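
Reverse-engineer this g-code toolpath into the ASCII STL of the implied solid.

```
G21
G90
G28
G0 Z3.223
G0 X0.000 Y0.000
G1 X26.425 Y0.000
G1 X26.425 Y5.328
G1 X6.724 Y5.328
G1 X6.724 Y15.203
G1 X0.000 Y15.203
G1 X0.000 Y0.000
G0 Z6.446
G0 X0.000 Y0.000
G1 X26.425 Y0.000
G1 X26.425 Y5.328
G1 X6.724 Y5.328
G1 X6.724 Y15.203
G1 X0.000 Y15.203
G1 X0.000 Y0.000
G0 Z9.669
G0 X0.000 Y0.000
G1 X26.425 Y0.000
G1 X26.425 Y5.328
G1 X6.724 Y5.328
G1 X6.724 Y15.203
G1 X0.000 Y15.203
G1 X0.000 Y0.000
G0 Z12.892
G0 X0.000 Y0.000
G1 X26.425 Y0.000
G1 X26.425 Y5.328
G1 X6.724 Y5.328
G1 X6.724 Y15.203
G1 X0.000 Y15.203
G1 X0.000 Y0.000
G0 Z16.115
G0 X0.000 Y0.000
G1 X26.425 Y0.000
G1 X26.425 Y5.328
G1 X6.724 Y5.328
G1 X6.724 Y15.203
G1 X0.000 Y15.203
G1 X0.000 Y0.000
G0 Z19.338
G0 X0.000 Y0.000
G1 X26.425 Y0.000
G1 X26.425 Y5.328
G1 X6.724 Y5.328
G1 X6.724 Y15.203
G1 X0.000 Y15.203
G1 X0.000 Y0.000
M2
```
solid part
  facet normal 0.0000 0.0000 -1.0000
    outer loop
      vertex 26.425 5.328 0.000
      vertex 26.425 0.000 0.000
      vertex 0.000 0.000 0.000
    endloop
  endfacet
  facet normal 0.0000 0.0000 -1.0000
    outer loop
      vertex 6.724 5.328 0.000
      vertex 26.425 5.328 0.000
      vertex 0.000 0.000 0.000
    endloop
  endfacet
  facet normal 0.0000 0.0000 -1.0000
    outer loop
      vertex 6.724 15.203 0.000
      vertex 6.724 5.328 0.000
      vertex 0.000 0.000 0.000
    endloop
  endfacet
  facet normal 0.0000 0.0000 -1.0000
    outer loop
      vertex 0.000 15.203 0.000
      vertex 6.724 15.203 0.000
      vertex 0.000 0.000 0.000
    endloop
  endfacet
  facet normal 0.0000 0.0000 1.0000
    outer loop
      vertex 0.000 0.000 19.338
      vertex 26.425 0.000 19.338
      vertex 26.425 5.328 19.338
    endloop
  endfacet
  facet normal 0.0000 0.0000 1.0000
    outer loop
      vertex 0.000 0.000 19.338
      vertex 26.425 5.328 19.338
      vertex 6.724 5.328 19.338
    endloop
  endfacet
  facet normal 0.0000 0.0000 1.0000
    outer loop
      vertex 0.000 0.000 19.338
      vertex 6.724 5.328 19.338
      vertex 6.724 15.203 19.338
    endloop
  endfacet
  facet normal 0.0000 0.0000 1.0000
    outer loop
      vertex 0.000 0.000 19.338
      vertex 6.724 15.203 19.338
      vertex 0.000 15.203 19.338
    endloop
  endfacet
  facet normal 0.0000 -1.0000 0.0000
    outer loop
      vertex 0.000 0.000 0.000
      vertex 26.425 0.000 0.000
      vertex 26.425 0.000 19.338
    endloop
  endfacet
  facet normal 0.0000 -1.0000 0.0000
    outer loop
      vertex 0.000 0.000 0.000
      vertex 26.425 0.000 19.338
      vertex 0.000 0.000 19.338
    endloop
  endfacet
  facet normal 1.0000 0.0000 0.0000
    outer loop
      vertex 26.425 0.000 0.000
      vertex 26.425 5.328 0.000
      vertex 26.425 5.328 19.338
    endloop
  endfacet
  facet normal 1.0000 0.0000 0.0000
    outer loop
      vertex 26.425 0.000 0.000
      vertex 26.425 5.328 19.338
      vertex 26.425 0.000 19.338
    endloop
  endfacet
  facet normal 0.0000 1.0000 0.0000
    outer loop
      vertex 26.425 5.328 0.000
      vertex 6.724 5.328 0.000
      vertex 6.724 5.328 19.338
    endloop
  endfacet
  facet normal 0.0000 1.0000 0.0000
    outer loop
      vertex 26.425 5.328 0.000
      vertex 6.724 5.328 19.338
      vertex 26.425 5.328 19.338
    endloop
  endfacet
  facet normal 1.0000 0.0000 0.0000
    outer loop
      vertex 6.724 5.328 0.000
      vertex 6.724 15.203 0.000
      vertex 6.724 15.203 19.338
    endloop
  endfacet
  facet normal 1.0000 0.0000 0.0000
    outer loop
      vertex 6.724 5.328 0.000
      vertex 6.724 15.203 19.338
      vertex 6.724 5.328 19.338
    endloop
  endfacet
  facet normal 0.0000 1.0000 0.0000
    outer loop
      vertex 6.724 15.203 0.000
      vertex 0.000 15.203 0.000
      vertex 0.000 15.203 19.338
    endloop
  endfacet
  facet normal 0.0000 1.0000 0.0000
    outer loop
      vertex 6.724 15.203 0.000
      vertex 0.000 15.203 19.338
      vertex 6.724 15.203 19.338
    endloop
  endfacet
  facet normal -1.0000 0.0000 0.0000
    outer loop
      vertex 0.000 15.203 0.000
      vertex 0.000 0.000 0.000
      vertex 0.000 0.000 19.338
    endloop
  endfacet
  facet normal -1.0000 0.0000 0.0000
    outer loop
      vertex 0.000 15.203 0.000
      vertex 0.000 0.000 19.338
      vertex 0.000 15.203 19.338
    endloop
  endfacet
endsolid part

The G0 Z moves step by Δz≈3.223 mm. Every layer's G1 loop is the same polygon, so the solid is a straight extrusion of it from z=0 to z≈19.3. Closing with flat bottom and top caps and triangulating gives 20 facets — an L-shaped prism: outer 26.4 × 15.2 mm, arm thicknesses ≈ 5.33 mm (horizontal) and 6.72 mm (vertical), extruded 19.3 mm in z.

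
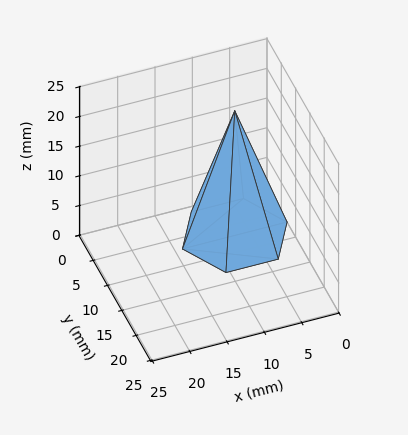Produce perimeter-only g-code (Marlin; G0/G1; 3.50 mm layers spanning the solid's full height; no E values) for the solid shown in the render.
Reading the render: the shape is a regular 6-sided pyramid, base circumscribed radius ≈ 7 mm, apex at z ≈ 21 mm (dimensions read to the nearest mm from the axis ticks). For the g-code, the solid's height is divided into equal slices at the stated Δz and each level perimeter traced with G1 moves after a G0 lift.

; perimeter-only toolpath
G21 ; units = mm
G90 ; absolute positioning
G28 ; home
; layer 1
G0 Z3.50
G0 X12.83 Y7.00
G1 X9.92 Y12.05
G1 X4.08 Y12.05
G1 X1.17 Y7.00
G1 X4.08 Y1.95
G1 X9.92 Y1.95
G1 X12.83 Y7.00
; layer 2
G0 Z7.00
G0 X11.67 Y7.00
G1 X9.33 Y11.04
G1 X4.67 Y11.04
G1 X2.33 Y7.00
G1 X4.67 Y2.96
G1 X9.33 Y2.96
G1 X11.67 Y7.00
; layer 3
G0 Z10.50
G0 X10.50 Y7.00
G1 X8.75 Y10.03
G1 X5.25 Y10.03
G1 X3.50 Y7.00
G1 X5.25 Y3.97
G1 X8.75 Y3.97
G1 X10.50 Y7.00
; layer 4
G0 Z14.00
G0 X9.33 Y7.00
G1 X8.17 Y9.02
G1 X5.83 Y9.02
G1 X4.67 Y7.00
G1 X5.83 Y4.98
G1 X8.17 Y4.98
G1 X9.33 Y7.00
; layer 5
G0 Z17.50
G0 X8.17 Y7.00
G1 X7.58 Y8.01
G1 X6.42 Y8.01
G1 X5.83 Y7.00
G1 X6.42 Y5.99
G1 X7.58 Y5.99
G1 X8.17 Y7.00
M2 ; end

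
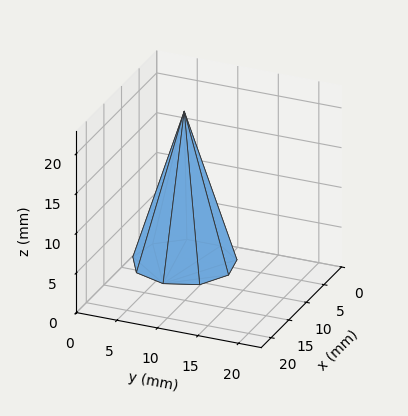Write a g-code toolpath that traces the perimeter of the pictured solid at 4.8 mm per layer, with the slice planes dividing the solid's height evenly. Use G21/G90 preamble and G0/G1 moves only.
Reading the render: the shape is a regular 9-sided pyramid, base circumscribed radius ≈ 6 mm, apex at z ≈ 19 mm (dimensions read to the nearest mm from the axis ticks). For the g-code, the solid's height is divided into equal slices at the stated Δz and each level perimeter traced with G1 moves after a G0 lift.

; perimeter-only toolpath
G21 ; units = mm
G90 ; absolute positioning
G28 ; home
; layer 1
G0 Z4.8
G0 X10.5 Y6.0
G1 X9.4 Y8.9
G1 X6.8 Y10.4
G1 X3.8 Y9.9
G1 X1.8 Y7.6
G1 X1.8 Y4.4
G1 X3.8 Y2.1
G1 X6.8 Y1.6
G1 X9.4 Y3.1
G1 X10.5 Y6.0
; layer 2
G0 Z9.5
G0 X9.0 Y6.0
G1 X8.3 Y8.0
G1 X6.5 Y8.9
G1 X4.5 Y8.6
G1 X3.2 Y7.0
G1 X3.2 Y5.0
G1 X4.5 Y3.4
G1 X6.5 Y3.0
G1 X8.3 Y4.0
G1 X9.0 Y6.0
; layer 3
G0 Z14.2
G0 X7.5 Y6.0
G1 X7.2 Y7.0
G1 X6.2 Y7.5
G1 X5.2 Y7.3
G1 X4.6 Y6.5
G1 X4.6 Y5.5
G1 X5.2 Y4.7
G1 X6.2 Y4.5
G1 X7.2 Y5.0
G1 X7.5 Y6.0
M2 ; end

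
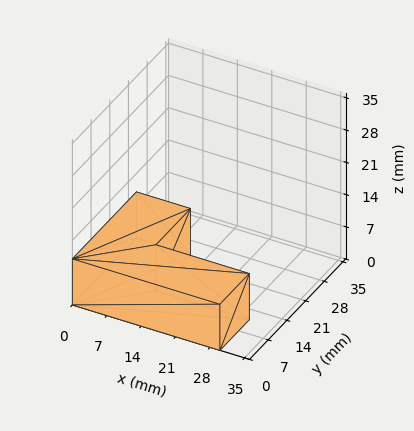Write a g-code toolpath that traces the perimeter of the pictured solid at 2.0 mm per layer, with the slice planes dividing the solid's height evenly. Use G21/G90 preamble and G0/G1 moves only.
Reading the render: the shape is an L-shaped prism: outer 30 × 24 mm, arm thicknesses ≈ 11 mm (horizontal) and 11 mm (vertical), extruded 10 mm in z (dimensions read to the nearest mm from the axis ticks). For the g-code, the solid's height is divided into equal slices at the stated Δz and each level perimeter traced with G1 moves after a G0 lift.

; perimeter-only toolpath
G21 ; units = mm
G90 ; absolute positioning
G28 ; home
; layer 1
G0 Z2.0
G0 X0.0 Y0.0
G1 X30.0 Y0.0
G1 X30.0 Y11.0
G1 X11.0 Y11.0
G1 X11.0 Y24.0
G1 X0.0 Y24.0
G1 X0.0 Y0.0
; layer 2
G0 Z4.0
G0 X0.0 Y0.0
G1 X30.0 Y0.0
G1 X30.0 Y11.0
G1 X11.0 Y11.0
G1 X11.0 Y24.0
G1 X0.0 Y24.0
G1 X0.0 Y0.0
; layer 3
G0 Z6.0
G0 X0.0 Y0.0
G1 X30.0 Y0.0
G1 X30.0 Y11.0
G1 X11.0 Y11.0
G1 X11.0 Y24.0
G1 X0.0 Y24.0
G1 X0.0 Y0.0
; layer 4
G0 Z8.0
G0 X0.0 Y0.0
G1 X30.0 Y0.0
G1 X30.0 Y11.0
G1 X11.0 Y11.0
G1 X11.0 Y24.0
G1 X0.0 Y24.0
G1 X0.0 Y0.0
; layer 5
G0 Z10.0
G0 X0.0 Y0.0
G1 X30.0 Y0.0
G1 X30.0 Y11.0
G1 X11.0 Y11.0
G1 X11.0 Y24.0
G1 X0.0 Y24.0
G1 X0.0 Y0.0
M2 ; end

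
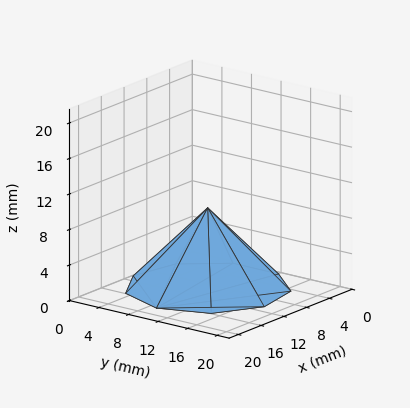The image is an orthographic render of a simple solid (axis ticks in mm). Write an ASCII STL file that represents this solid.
Reading the render: the shape is a regular 9-sided pyramid, base circumscribed radius ≈ 9 mm, apex at z ≈ 9 mm (dimensions read to the nearest mm from the axis ticks). For the STL, each face is triangulated and given an outward normal.

solid part
  facet normal 0.0000 0.0000 -1.0000
    outer loop
      vertex 10.563 17.863 0.000
      vertex 15.894 14.785 0.000
      vertex 18.000 9.000 0.000
    endloop
  endfacet
  facet normal 0.0000 0.0000 -1.0000
    outer loop
      vertex 4.500 16.794 0.000
      vertex 10.563 17.863 0.000
      vertex 18.000 9.000 0.000
    endloop
  endfacet
  facet normal 0.0000 0.0000 -1.0000
    outer loop
      vertex 0.543 12.078 0.000
      vertex 4.500 16.794 0.000
      vertex 18.000 9.000 0.000
    endloop
  endfacet
  facet normal 0.0000 0.0000 -1.0000
    outer loop
      vertex 0.543 5.922 0.000
      vertex 0.543 12.078 0.000
      vertex 18.000 9.000 0.000
    endloop
  endfacet
  facet normal 0.0000 0.0000 -1.0000
    outer loop
      vertex 4.500 1.206 0.000
      vertex 0.543 5.922 0.000
      vertex 18.000 9.000 0.000
    endloop
  endfacet
  facet normal 0.0000 0.0000 -1.0000
    outer loop
      vertex 10.563 0.137 0.000
      vertex 4.500 1.206 0.000
      vertex 18.000 9.000 0.000
    endloop
  endfacet
  facet normal 0.0000 0.0000 -1.0000
    outer loop
      vertex 15.894 3.215 0.000
      vertex 10.563 0.137 0.000
      vertex 18.000 9.000 0.000
    endloop
  endfacet
  facet normal 0.6848 0.2493 0.6848
    outer loop
      vertex 18.000 9.000 0.000
      vertex 15.894 14.785 0.000
      vertex 9.000 9.000 9.000
    endloop
  endfacet
  facet normal 0.3644 0.6311 0.6848
    outer loop
      vertex 15.894 14.785 0.000
      vertex 10.563 17.863 0.000
      vertex 9.000 9.000 9.000
    endloop
  endfacet
  facet normal -0.1265 0.7177 0.6848
    outer loop
      vertex 10.563 17.863 0.000
      vertex 4.500 16.794 0.000
      vertex 9.000 9.000 9.000
    endloop
  endfacet
  facet normal -0.5583 0.4684 0.6848
    outer loop
      vertex 4.500 16.794 0.000
      vertex 0.543 12.078 0.000
      vertex 9.000 9.000 9.000
    endloop
  endfacet
  facet normal -0.7287 0.0000 0.6848
    outer loop
      vertex 0.543 12.078 0.000
      vertex 0.543 5.922 0.000
      vertex 9.000 9.000 9.000
    endloop
  endfacet
  facet normal -0.5583 -0.4684 0.6848
    outer loop
      vertex 0.543 5.922 0.000
      vertex 4.500 1.206 0.000
      vertex 9.000 9.000 9.000
    endloop
  endfacet
  facet normal -0.1265 -0.7177 0.6848
    outer loop
      vertex 4.500 1.206 0.000
      vertex 10.563 0.137 0.000
      vertex 9.000 9.000 9.000
    endloop
  endfacet
  facet normal 0.3644 -0.6311 0.6848
    outer loop
      vertex 10.563 0.137 0.000
      vertex 15.894 3.215 0.000
      vertex 9.000 9.000 9.000
    endloop
  endfacet
  facet normal 0.6848 -0.2493 0.6848
    outer loop
      vertex 15.894 3.215 0.000
      vertex 18.000 9.000 0.000
      vertex 9.000 9.000 9.000
    endloop
  endfacet
endsolid part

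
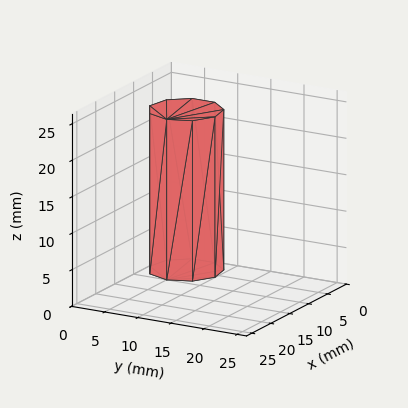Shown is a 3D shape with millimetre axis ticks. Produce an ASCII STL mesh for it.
Reading the render: the shape is a regular 9-sided prism (a cylinder approximated with 9 flat sides), circumscribed radius ≈ 5 mm, height ≈ 22 mm (dimensions read to the nearest mm from the axis ticks). For the STL, each face is triangulated and given an outward normal.

solid part
  facet normal 0.0000 0.0000 -1.0000
    outer loop
      vertex 5.868 9.924 0.000
      vertex 8.830 8.214 0.000
      vertex 10.000 5.000 0.000
    endloop
  endfacet
  facet normal 0.0000 0.0000 -1.0000
    outer loop
      vertex 2.500 9.330 0.000
      vertex 5.868 9.924 0.000
      vertex 10.000 5.000 0.000
    endloop
  endfacet
  facet normal 0.0000 0.0000 -1.0000
    outer loop
      vertex 0.302 6.710 0.000
      vertex 2.500 9.330 0.000
      vertex 10.000 5.000 0.000
    endloop
  endfacet
  facet normal 0.0000 0.0000 -1.0000
    outer loop
      vertex 0.302 3.290 0.000
      vertex 0.302 6.710 0.000
      vertex 10.000 5.000 0.000
    endloop
  endfacet
  facet normal 0.0000 0.0000 -1.0000
    outer loop
      vertex 2.500 0.670 0.000
      vertex 0.302 3.290 0.000
      vertex 10.000 5.000 0.000
    endloop
  endfacet
  facet normal 0.0000 0.0000 -1.0000
    outer loop
      vertex 5.868 0.076 0.000
      vertex 2.500 0.670 0.000
      vertex 10.000 5.000 0.000
    endloop
  endfacet
  facet normal 0.0000 0.0000 -1.0000
    outer loop
      vertex 8.830 1.786 0.000
      vertex 5.868 0.076 0.000
      vertex 10.000 5.000 0.000
    endloop
  endfacet
  facet normal 0.0000 0.0000 1.0000
    outer loop
      vertex 10.000 5.000 22.000
      vertex 8.830 8.214 22.000
      vertex 5.868 9.924 22.000
    endloop
  endfacet
  facet normal 0.0000 0.0000 1.0000
    outer loop
      vertex 10.000 5.000 22.000
      vertex 5.868 9.924 22.000
      vertex 2.500 9.330 22.000
    endloop
  endfacet
  facet normal 0.0000 0.0000 1.0000
    outer loop
      vertex 10.000 5.000 22.000
      vertex 2.500 9.330 22.000
      vertex 0.302 6.710 22.000
    endloop
  endfacet
  facet normal 0.0000 0.0000 1.0000
    outer loop
      vertex 10.000 5.000 22.000
      vertex 0.302 6.710 22.000
      vertex 0.302 3.290 22.000
    endloop
  endfacet
  facet normal 0.0000 0.0000 1.0000
    outer loop
      vertex 10.000 5.000 22.000
      vertex 0.302 3.290 22.000
      vertex 2.500 0.670 22.000
    endloop
  endfacet
  facet normal 0.0000 0.0000 1.0000
    outer loop
      vertex 10.000 5.000 22.000
      vertex 2.500 0.670 22.000
      vertex 5.868 0.076 22.000
    endloop
  endfacet
  facet normal 0.0000 0.0000 1.0000
    outer loop
      vertex 10.000 5.000 22.000
      vertex 5.868 0.076 22.000
      vertex 8.830 1.786 22.000
    endloop
  endfacet
  facet normal 0.9397 0.3421 0.0000
    outer loop
      vertex 10.000 5.000 0.000
      vertex 8.830 8.214 0.000
      vertex 8.830 8.214 22.000
    endloop
  endfacet
  facet normal 0.9397 0.3421 0.0000
    outer loop
      vertex 10.000 5.000 0.000
      vertex 8.830 8.214 22.000
      vertex 10.000 5.000 22.000
    endloop
  endfacet
  facet normal 0.5000 0.8660 0.0000
    outer loop
      vertex 8.830 8.214 0.000
      vertex 5.868 9.924 0.000
      vertex 5.868 9.924 22.000
    endloop
  endfacet
  facet normal 0.5000 0.8660 0.0000
    outer loop
      vertex 8.830 8.214 0.000
      vertex 5.868 9.924 22.000
      vertex 8.830 8.214 22.000
    endloop
  endfacet
  facet normal -0.1737 0.9848 0.0000
    outer loop
      vertex 5.868 9.924 0.000
      vertex 2.500 9.330 0.000
      vertex 2.500 9.330 22.000
    endloop
  endfacet
  facet normal -0.1737 0.9848 0.0000
    outer loop
      vertex 5.868 9.924 0.000
      vertex 2.500 9.330 22.000
      vertex 5.868 9.924 22.000
    endloop
  endfacet
  facet normal -0.7661 0.6427 0.0000
    outer loop
      vertex 2.500 9.330 0.000
      vertex 0.302 6.710 0.000
      vertex 0.302 6.710 22.000
    endloop
  endfacet
  facet normal -0.7661 0.6427 0.0000
    outer loop
      vertex 2.500 9.330 0.000
      vertex 0.302 6.710 22.000
      vertex 2.500 9.330 22.000
    endloop
  endfacet
  facet normal -1.0000 0.0000 0.0000
    outer loop
      vertex 0.302 6.710 0.000
      vertex 0.302 3.290 0.000
      vertex 0.302 3.290 22.000
    endloop
  endfacet
  facet normal -1.0000 0.0000 0.0000
    outer loop
      vertex 0.302 6.710 0.000
      vertex 0.302 3.290 22.000
      vertex 0.302 6.710 22.000
    endloop
  endfacet
  facet normal -0.7661 -0.6427 0.0000
    outer loop
      vertex 0.302 3.290 0.000
      vertex 2.500 0.670 0.000
      vertex 2.500 0.670 22.000
    endloop
  endfacet
  facet normal -0.7661 -0.6427 0.0000
    outer loop
      vertex 0.302 3.290 0.000
      vertex 2.500 0.670 22.000
      vertex 0.302 3.290 22.000
    endloop
  endfacet
  facet normal -0.1737 -0.9848 0.0000
    outer loop
      vertex 2.500 0.670 0.000
      vertex 5.868 0.076 0.000
      vertex 5.868 0.076 22.000
    endloop
  endfacet
  facet normal -0.1737 -0.9848 0.0000
    outer loop
      vertex 2.500 0.670 0.000
      vertex 5.868 0.076 22.000
      vertex 2.500 0.670 22.000
    endloop
  endfacet
  facet normal 0.5000 -0.8660 0.0000
    outer loop
      vertex 5.868 0.076 0.000
      vertex 8.830 1.786 0.000
      vertex 8.830 1.786 22.000
    endloop
  endfacet
  facet normal 0.5000 -0.8660 0.0000
    outer loop
      vertex 5.868 0.076 0.000
      vertex 8.830 1.786 22.000
      vertex 5.868 0.076 22.000
    endloop
  endfacet
  facet normal 0.9397 -0.3421 0.0000
    outer loop
      vertex 8.830 1.786 0.000
      vertex 10.000 5.000 0.000
      vertex 10.000 5.000 22.000
    endloop
  endfacet
  facet normal 0.9397 -0.3421 0.0000
    outer loop
      vertex 8.830 1.786 0.000
      vertex 10.000 5.000 22.000
      vertex 8.830 1.786 22.000
    endloop
  endfacet
endsolid part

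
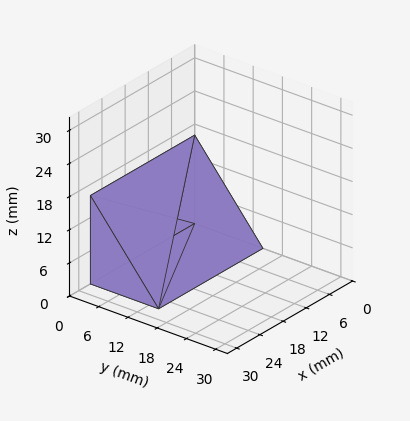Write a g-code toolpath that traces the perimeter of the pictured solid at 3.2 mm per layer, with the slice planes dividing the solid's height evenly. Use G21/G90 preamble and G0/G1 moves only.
Reading the render: the shape is a wedge (ramp): 27 × 14 mm base, rising to 16 mm along the y=0 edge and sloping linearly to z=0 at y=14 (dimensions read to the nearest mm from the axis ticks). For the g-code, the solid's height is divided into equal slices at the stated Δz and each level perimeter traced with G1 moves after a G0 lift.

; perimeter-only toolpath
G21 ; units = mm
G90 ; absolute positioning
G28 ; home
; layer 1
G0 Z3.2
G0 X0.0 Y0.0
G1 X27.0 Y0.0
G1 X27.0 Y11.2
G1 X0.0 Y11.2
G1 X0.0 Y0.0
; layer 2
G0 Z6.4
G0 X0.0 Y0.0
G1 X27.0 Y0.0
G1 X27.0 Y8.4
G1 X0.0 Y8.4
G1 X0.0 Y0.0
; layer 3
G0 Z9.6
G0 X0.0 Y0.0
G1 X27.0 Y0.0
G1 X27.0 Y5.6
G1 X0.0 Y5.6
G1 X0.0 Y0.0
; layer 4
G0 Z12.8
G0 X0.0 Y0.0
G1 X27.0 Y0.0
G1 X27.0 Y2.8
G1 X0.0 Y2.8
G1 X0.0 Y0.0
M2 ; end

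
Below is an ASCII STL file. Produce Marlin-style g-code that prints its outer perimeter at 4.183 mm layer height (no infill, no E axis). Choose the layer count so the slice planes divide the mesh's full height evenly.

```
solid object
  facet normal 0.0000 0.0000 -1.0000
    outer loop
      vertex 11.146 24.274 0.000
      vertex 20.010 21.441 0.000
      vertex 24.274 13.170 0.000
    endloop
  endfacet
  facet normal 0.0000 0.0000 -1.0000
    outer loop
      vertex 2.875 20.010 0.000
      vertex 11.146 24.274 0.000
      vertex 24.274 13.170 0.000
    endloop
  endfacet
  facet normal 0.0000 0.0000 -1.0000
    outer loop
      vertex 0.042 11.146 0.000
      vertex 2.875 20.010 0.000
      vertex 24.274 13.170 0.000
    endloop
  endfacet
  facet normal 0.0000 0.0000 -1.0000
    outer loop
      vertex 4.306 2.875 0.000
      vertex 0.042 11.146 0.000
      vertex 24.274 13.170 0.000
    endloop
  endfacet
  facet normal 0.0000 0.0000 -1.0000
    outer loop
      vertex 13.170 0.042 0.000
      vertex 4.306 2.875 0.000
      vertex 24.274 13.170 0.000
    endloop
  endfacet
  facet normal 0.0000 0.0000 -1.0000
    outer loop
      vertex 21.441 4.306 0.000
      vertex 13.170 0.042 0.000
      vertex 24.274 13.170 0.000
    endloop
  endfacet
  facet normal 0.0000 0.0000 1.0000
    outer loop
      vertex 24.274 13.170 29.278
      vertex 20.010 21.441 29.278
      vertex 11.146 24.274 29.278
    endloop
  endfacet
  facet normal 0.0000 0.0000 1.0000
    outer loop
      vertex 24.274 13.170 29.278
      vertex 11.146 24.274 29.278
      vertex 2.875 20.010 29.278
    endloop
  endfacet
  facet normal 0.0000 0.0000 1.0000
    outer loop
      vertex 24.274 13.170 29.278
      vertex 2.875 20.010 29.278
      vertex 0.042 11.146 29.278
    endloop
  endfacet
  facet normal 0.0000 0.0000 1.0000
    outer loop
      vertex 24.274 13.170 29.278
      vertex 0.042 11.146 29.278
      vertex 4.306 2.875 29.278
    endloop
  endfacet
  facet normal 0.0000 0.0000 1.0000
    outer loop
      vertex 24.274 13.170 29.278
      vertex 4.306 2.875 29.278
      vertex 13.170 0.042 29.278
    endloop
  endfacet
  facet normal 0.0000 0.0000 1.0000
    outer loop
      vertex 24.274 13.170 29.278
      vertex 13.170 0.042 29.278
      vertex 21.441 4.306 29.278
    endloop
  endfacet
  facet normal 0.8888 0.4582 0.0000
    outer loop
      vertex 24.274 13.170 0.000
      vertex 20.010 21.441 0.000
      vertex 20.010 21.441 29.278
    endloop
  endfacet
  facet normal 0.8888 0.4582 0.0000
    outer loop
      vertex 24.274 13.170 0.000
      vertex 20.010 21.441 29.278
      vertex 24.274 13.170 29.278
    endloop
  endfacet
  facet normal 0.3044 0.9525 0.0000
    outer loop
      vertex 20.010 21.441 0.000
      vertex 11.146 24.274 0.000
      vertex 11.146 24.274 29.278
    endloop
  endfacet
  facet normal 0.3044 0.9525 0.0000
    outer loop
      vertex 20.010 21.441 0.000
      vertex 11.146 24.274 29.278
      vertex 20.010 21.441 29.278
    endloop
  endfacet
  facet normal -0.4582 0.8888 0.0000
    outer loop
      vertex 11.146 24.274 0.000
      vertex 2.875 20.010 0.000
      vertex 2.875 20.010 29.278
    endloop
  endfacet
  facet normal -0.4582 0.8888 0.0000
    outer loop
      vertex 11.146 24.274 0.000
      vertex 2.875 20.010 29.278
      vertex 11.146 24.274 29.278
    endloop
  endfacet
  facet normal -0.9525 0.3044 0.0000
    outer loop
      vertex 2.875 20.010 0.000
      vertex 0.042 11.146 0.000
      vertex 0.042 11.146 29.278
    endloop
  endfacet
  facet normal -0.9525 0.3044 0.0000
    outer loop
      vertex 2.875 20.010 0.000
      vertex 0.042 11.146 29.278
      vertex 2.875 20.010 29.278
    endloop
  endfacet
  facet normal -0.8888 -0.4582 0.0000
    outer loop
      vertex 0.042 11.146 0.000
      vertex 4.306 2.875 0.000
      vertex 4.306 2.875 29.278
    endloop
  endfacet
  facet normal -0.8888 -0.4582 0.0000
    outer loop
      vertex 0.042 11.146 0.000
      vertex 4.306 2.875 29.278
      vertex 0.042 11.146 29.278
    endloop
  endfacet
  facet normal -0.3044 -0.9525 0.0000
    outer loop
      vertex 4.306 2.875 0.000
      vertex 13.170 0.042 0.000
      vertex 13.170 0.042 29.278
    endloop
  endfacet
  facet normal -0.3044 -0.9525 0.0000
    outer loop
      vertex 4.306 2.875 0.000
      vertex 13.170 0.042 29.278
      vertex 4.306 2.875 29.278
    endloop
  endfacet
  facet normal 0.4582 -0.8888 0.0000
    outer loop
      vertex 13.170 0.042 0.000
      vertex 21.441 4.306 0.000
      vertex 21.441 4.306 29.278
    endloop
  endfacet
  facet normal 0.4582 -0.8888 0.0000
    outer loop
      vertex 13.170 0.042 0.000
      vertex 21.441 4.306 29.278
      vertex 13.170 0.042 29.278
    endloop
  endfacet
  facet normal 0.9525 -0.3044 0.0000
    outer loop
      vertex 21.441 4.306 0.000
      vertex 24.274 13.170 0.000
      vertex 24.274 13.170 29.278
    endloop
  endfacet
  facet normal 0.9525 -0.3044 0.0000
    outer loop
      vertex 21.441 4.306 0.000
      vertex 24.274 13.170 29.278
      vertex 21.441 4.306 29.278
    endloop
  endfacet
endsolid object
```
; perimeter-only toolpath
G21 ; units = mm
G90 ; absolute positioning
G28 ; home
; layer 1
G0 Z4.183
G0 X24.274 Y13.170
G1 X20.010 Y21.441
G1 X11.146 Y24.274
G1 X2.875 Y20.010
G1 X0.042 Y11.146
G1 X4.306 Y2.875
G1 X13.170 Y0.042
G1 X21.441 Y4.306
G1 X24.274 Y13.170
; layer 2
G0 Z8.365
G0 X24.274 Y13.170
G1 X20.010 Y21.441
G1 X11.146 Y24.274
G1 X2.875 Y20.010
G1 X0.042 Y11.146
G1 X4.306 Y2.875
G1 X13.170 Y0.042
G1 X21.441 Y4.306
G1 X24.274 Y13.170
; layer 3
G0 Z12.548
G0 X24.274 Y13.170
G1 X20.010 Y21.441
G1 X11.146 Y24.274
G1 X2.875 Y20.010
G1 X0.042 Y11.146
G1 X4.306 Y2.875
G1 X13.170 Y0.042
G1 X21.441 Y4.306
G1 X24.274 Y13.170
; layer 4
G0 Z16.730
G0 X24.274 Y13.170
G1 X20.010 Y21.441
G1 X11.146 Y24.274
G1 X2.875 Y20.010
G1 X0.042 Y11.146
G1 X4.306 Y2.875
G1 X13.170 Y0.042
G1 X21.441 Y4.306
G1 X24.274 Y13.170
; layer 5
G0 Z20.913
G0 X24.274 Y13.170
G1 X20.010 Y21.441
G1 X11.146 Y24.274
G1 X2.875 Y20.010
G1 X0.042 Y11.146
G1 X4.306 Y2.875
G1 X13.170 Y0.042
G1 X21.441 Y4.306
G1 X24.274 Y13.170
; layer 6
G0 Z25.095
G0 X24.274 Y13.170
G1 X20.010 Y21.441
G1 X11.146 Y24.274
G1 X2.875 Y20.010
G1 X0.042 Y11.146
G1 X4.306 Y2.875
G1 X13.170 Y0.042
G1 X21.441 Y4.306
G1 X24.274 Y13.170
; layer 7
G0 Z29.278
G0 X24.274 Y13.170
G1 X20.010 Y21.441
G1 X11.146 Y24.274
G1 X2.875 Y20.010
G1 X0.042 Y11.146
G1 X4.306 Y2.875
G1 X13.170 Y0.042
G1 X21.441 Y4.306
G1 X24.274 Y13.170
M2 ; end

The solid is a regular 8-sided prism (a cylinder approximated with 8 flat sides), circumscribed radius ≈ 12.2 mm, height ≈ 29.3 mm. Slicing at Δz = 4.183 mm — 7 equal slices spanning the solid's height, so layer i sits at z = i·h/7 — gives 7 non-empty perimeters. Each is a 8-segment closed polygon; G0 lifts to the layer z and rapids to the start vertex, then G1 traces the edges.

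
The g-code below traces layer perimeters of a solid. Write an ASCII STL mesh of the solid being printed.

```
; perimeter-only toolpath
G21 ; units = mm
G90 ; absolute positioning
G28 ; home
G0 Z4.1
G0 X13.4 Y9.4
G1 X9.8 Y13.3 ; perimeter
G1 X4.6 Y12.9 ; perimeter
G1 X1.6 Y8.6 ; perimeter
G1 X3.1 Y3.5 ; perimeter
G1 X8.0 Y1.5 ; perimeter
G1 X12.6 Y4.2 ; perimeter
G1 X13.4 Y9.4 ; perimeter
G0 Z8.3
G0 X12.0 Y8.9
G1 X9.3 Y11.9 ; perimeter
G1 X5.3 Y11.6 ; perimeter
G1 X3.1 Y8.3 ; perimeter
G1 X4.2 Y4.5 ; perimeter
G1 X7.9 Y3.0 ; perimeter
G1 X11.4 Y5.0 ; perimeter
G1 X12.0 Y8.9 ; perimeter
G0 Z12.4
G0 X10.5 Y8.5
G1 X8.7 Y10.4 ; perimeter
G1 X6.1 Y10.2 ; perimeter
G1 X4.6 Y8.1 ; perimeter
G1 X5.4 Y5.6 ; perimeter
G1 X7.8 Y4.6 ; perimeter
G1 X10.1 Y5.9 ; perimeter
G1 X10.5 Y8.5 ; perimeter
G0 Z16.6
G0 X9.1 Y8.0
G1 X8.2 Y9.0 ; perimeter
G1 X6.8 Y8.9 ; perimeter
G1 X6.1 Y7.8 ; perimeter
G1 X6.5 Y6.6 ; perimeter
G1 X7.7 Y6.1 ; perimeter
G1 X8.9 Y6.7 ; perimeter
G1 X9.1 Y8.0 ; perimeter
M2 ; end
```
solid part
  facet normal 0.0000 0.0000 -1.0000
    outer loop
      vertex 3.8 14.2 0.0
      vertex 10.4 14.7 0.0
      vertex 14.9 9.8 0.0
    endloop
  endfacet
  facet normal 0.0000 0.0000 -1.0000
    outer loop
      vertex 0.1 8.8 0.0
      vertex 3.8 14.2 0.0
      vertex 14.9 9.8 0.0
    endloop
  endfacet
  facet normal 0.0000 0.0000 -1.0000
    outer loop
      vertex 2.0 2.5 0.0
      vertex 0.1 8.8 0.0
      vertex 14.9 9.8 0.0
    endloop
  endfacet
  facet normal 0.0000 0.0000 -1.0000
    outer loop
      vertex 8.1 0.0 0.0
      vertex 2.0 2.5 0.0
      vertex 14.9 9.8 0.0
    endloop
  endfacet
  facet normal 0.0000 0.0000 -1.0000
    outer loop
      vertex 13.9 3.3 0.0
      vertex 8.1 0.0 0.0
      vertex 14.9 9.8 0.0
    endloop
  endfacet
  facet normal 0.6991 0.6420 0.3148
    outer loop
      vertex 14.9 9.8 0.0
      vertex 10.4 14.7 0.0
      vertex 7.6 7.6 20.7
    endloop
  endfacet
  facet normal -0.0717 0.9464 0.3149
    outer loop
      vertex 10.4 14.7 0.0
      vertex 3.8 14.2 0.0
      vertex 7.6 7.6 20.7
    endloop
  endfacet
  facet normal -0.7830 0.5365 0.3148
    outer loop
      vertex 3.8 14.2 0.0
      vertex 0.1 8.8 0.0
      vertex 7.6 7.6 20.7
    endloop
  endfacet
  facet normal -0.9091 -0.2742 0.3135
    outer loop
      vertex 0.1 8.8 0.0
      vertex 2.0 2.5 0.0
      vertex 7.6 7.6 20.7
    endloop
  endfacet
  facet normal -0.3601 -0.8785 0.3139
    outer loop
      vertex 2.0 2.5 0.0
      vertex 8.1 0.0 0.0
      vertex 7.6 7.6 20.7
    endloop
  endfacet
  facet normal 0.4695 -0.8251 0.3143
    outer loop
      vertex 8.1 0.0 0.0
      vertex 13.9 3.3 0.0
      vertex 7.6 7.6 20.7
    endloop
  endfacet
  facet normal 0.9379 -0.1443 0.3154
    outer loop
      vertex 13.9 3.3 0.0
      vertex 14.9 9.8 0.0
      vertex 7.6 7.6 20.7
    endloop
  endfacet
endsolid part

The G0 Z moves step by Δz≈4.1 mm. The G1 loops shrink linearly with z, so the solid tapers from its base footprint up to z≈20.7. Closing with a flat bottom cap and the tapered top and triangulating gives 12 facets — a regular 7-sided pyramid, base circumscribed radius ≈ 7.6 mm, apex at z ≈ 20.7 mm.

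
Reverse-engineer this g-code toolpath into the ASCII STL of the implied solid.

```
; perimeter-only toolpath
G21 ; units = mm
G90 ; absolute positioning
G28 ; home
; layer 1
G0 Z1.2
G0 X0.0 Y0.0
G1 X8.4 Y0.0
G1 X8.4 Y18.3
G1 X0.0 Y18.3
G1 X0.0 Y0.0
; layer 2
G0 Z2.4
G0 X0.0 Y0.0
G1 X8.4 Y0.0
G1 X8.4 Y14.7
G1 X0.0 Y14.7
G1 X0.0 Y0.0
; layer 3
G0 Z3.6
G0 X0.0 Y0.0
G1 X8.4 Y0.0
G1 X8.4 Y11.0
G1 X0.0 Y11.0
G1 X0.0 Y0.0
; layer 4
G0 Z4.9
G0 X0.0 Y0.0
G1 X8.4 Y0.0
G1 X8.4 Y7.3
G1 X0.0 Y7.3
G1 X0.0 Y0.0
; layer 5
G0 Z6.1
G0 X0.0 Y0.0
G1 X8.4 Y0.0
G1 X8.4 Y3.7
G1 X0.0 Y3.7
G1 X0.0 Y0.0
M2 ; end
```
solid part
  facet normal 0.0000 0.0000 -1.0000
    outer loop
      vertex 8.4 22.0 0.0
      vertex 8.4 0.0 0.0
      vertex 0.0 0.0 0.0
    endloop
  endfacet
  facet normal 0.0000 0.0000 -1.0000
    outer loop
      vertex 0.0 22.0 0.0
      vertex 8.4 22.0 0.0
      vertex 0.0 0.0 0.0
    endloop
  endfacet
  facet normal 0.0000 -1.0000 0.0000
    outer loop
      vertex 0.0 0.0 0.0
      vertex 8.4 0.0 0.0
      vertex 8.4 0.0 7.3
    endloop
  endfacet
  facet normal 0.0000 -1.0000 0.0000
    outer loop
      vertex 0.0 0.0 0.0
      vertex 8.4 0.0 7.3
      vertex 0.0 0.0 7.3
    endloop
  endfacet
  facet normal 0.0000 0.3149 0.9491
    outer loop
      vertex 0.0 0.0 7.3
      vertex 8.4 0.0 7.3
      vertex 8.4 22.0 0.0
    endloop
  endfacet
  facet normal 0.0000 0.3149 0.9491
    outer loop
      vertex 0.0 0.0 7.3
      vertex 8.4 22.0 0.0
      vertex 0.0 22.0 0.0
    endloop
  endfacet
  facet normal -1.0000 0.0000 0.0000
    outer loop
      vertex 0.0 0.0 7.3
      vertex 0.0 22.0 0.0
      vertex 0.0 0.0 0.0
    endloop
  endfacet
  facet normal 1.0000 0.0000 0.0000
    outer loop
      vertex 8.4 0.0 0.0
      vertex 8.4 22.0 0.0
      vertex 8.4 0.0 7.3
    endloop
  endfacet
endsolid part

The G0 Z moves step by Δz≈1.2 mm. The G1 loops shrink linearly with z, so the solid tapers from its base footprint up to z≈7.3. Closing with a flat bottom cap and the tapered top and triangulating gives 8 facets — a wedge (ramp): 8.4 × 22 mm base, rising to 7.3 mm along the y=0 edge and sloping linearly to z=0 at y=22.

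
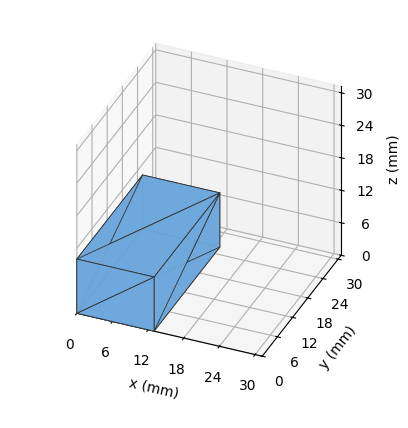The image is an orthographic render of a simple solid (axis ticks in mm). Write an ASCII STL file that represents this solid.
Reading the render: the shape is a rectangular box, roughly 13 × 26 mm footprint and 10 mm tall (dimensions read to the nearest mm from the axis ticks). For the STL, each face is triangulated and given an outward normal.

solid part
  facet normal 0.0000 0.0000 -1.0000
    outer loop
      vertex 13.00 26.00 0.00
      vertex 13.00 0.00 0.00
      vertex 0.00 0.00 0.00
    endloop
  endfacet
  facet normal 0.0000 0.0000 -1.0000
    outer loop
      vertex 0.00 26.00 0.00
      vertex 13.00 26.00 0.00
      vertex 0.00 0.00 0.00
    endloop
  endfacet
  facet normal 0.0000 0.0000 1.0000
    outer loop
      vertex 0.00 0.00 10.00
      vertex 13.00 0.00 10.00
      vertex 13.00 26.00 10.00
    endloop
  endfacet
  facet normal 0.0000 0.0000 1.0000
    outer loop
      vertex 0.00 0.00 10.00
      vertex 13.00 26.00 10.00
      vertex 0.00 26.00 10.00
    endloop
  endfacet
  facet normal 0.0000 -1.0000 0.0000
    outer loop
      vertex 0.00 0.00 0.00
      vertex 13.00 0.00 0.00
      vertex 13.00 0.00 10.00
    endloop
  endfacet
  facet normal 0.0000 -1.0000 0.0000
    outer loop
      vertex 0.00 0.00 0.00
      vertex 13.00 0.00 10.00
      vertex 0.00 0.00 10.00
    endloop
  endfacet
  facet normal 0.0000 1.0000 0.0000
    outer loop
      vertex 13.00 26.00 10.00
      vertex 13.00 26.00 0.00
      vertex 0.00 26.00 0.00
    endloop
  endfacet
  facet normal 0.0000 1.0000 0.0000
    outer loop
      vertex 0.00 26.00 10.00
      vertex 13.00 26.00 10.00
      vertex 0.00 26.00 0.00
    endloop
  endfacet
  facet normal -1.0000 0.0000 0.0000
    outer loop
      vertex 0.00 26.00 10.00
      vertex 0.00 26.00 0.00
      vertex 0.00 0.00 0.00
    endloop
  endfacet
  facet normal -1.0000 0.0000 0.0000
    outer loop
      vertex 0.00 0.00 10.00
      vertex 0.00 26.00 10.00
      vertex 0.00 0.00 0.00
    endloop
  endfacet
  facet normal 1.0000 0.0000 0.0000
    outer loop
      vertex 13.00 0.00 0.00
      vertex 13.00 26.00 0.00
      vertex 13.00 26.00 10.00
    endloop
  endfacet
  facet normal 1.0000 0.0000 0.0000
    outer loop
      vertex 13.00 0.00 0.00
      vertex 13.00 26.00 10.00
      vertex 13.00 0.00 10.00
    endloop
  endfacet
endsolid part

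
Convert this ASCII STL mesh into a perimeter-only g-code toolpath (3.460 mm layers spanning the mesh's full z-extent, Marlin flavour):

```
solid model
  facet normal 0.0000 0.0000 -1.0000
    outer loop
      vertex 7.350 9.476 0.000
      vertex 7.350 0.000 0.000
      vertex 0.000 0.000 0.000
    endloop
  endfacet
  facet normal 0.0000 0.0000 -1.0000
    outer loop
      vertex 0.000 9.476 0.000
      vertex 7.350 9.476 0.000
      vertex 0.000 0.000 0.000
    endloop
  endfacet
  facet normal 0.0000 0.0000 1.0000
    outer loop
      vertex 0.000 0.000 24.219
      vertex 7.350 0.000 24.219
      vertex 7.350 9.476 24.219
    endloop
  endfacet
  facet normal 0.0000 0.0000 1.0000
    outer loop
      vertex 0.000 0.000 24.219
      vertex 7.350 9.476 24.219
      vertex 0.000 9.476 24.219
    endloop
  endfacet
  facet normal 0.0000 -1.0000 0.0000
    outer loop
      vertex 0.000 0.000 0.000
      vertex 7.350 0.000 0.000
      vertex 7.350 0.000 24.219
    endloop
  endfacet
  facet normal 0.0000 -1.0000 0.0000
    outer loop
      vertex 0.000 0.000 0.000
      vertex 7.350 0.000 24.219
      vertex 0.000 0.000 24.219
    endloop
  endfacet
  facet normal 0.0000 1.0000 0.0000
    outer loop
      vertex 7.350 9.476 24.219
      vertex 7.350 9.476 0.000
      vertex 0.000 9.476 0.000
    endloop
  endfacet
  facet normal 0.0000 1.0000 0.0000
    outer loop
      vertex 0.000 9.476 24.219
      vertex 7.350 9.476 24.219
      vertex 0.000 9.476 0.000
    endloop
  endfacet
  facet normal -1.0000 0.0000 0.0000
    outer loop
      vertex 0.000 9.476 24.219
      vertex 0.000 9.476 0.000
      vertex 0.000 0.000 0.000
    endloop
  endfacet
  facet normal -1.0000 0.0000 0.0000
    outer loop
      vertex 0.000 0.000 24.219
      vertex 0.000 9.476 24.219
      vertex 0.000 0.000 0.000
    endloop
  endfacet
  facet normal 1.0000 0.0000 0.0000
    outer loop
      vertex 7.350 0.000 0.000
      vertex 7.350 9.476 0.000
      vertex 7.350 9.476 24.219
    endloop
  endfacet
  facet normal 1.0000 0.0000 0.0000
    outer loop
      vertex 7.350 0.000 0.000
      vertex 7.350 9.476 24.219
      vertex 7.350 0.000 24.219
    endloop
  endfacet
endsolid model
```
; perimeter-only toolpath
G21 ; units = mm
G90 ; absolute positioning
G28 ; home
; layer 1
G0 Z3.460
G0 X0.000 Y0.000
G1 X7.350 Y0.000
G1 X7.350 Y9.476
G1 X0.000 Y9.476
G1 X0.000 Y0.000
; layer 2
G0 Z6.920
G0 X0.000 Y0.000
G1 X7.350 Y0.000
G1 X7.350 Y9.476
G1 X0.000 Y9.476
G1 X0.000 Y0.000
; layer 3
G0 Z10.380
G0 X0.000 Y0.000
G1 X7.350 Y0.000
G1 X7.350 Y9.476
G1 X0.000 Y9.476
G1 X0.000 Y0.000
; layer 4
G0 Z13.839
G0 X0.000 Y0.000
G1 X7.350 Y0.000
G1 X7.350 Y9.476
G1 X0.000 Y9.476
G1 X0.000 Y0.000
; layer 5
G0 Z17.299
G0 X0.000 Y0.000
G1 X7.350 Y0.000
G1 X7.350 Y9.476
G1 X0.000 Y9.476
G1 X0.000 Y0.000
; layer 6
G0 Z20.759
G0 X0.000 Y0.000
G1 X7.350 Y0.000
G1 X7.350 Y9.476
G1 X0.000 Y9.476
G1 X0.000 Y0.000
; layer 7
G0 Z24.219
G0 X0.000 Y0.000
G1 X7.350 Y0.000
G1 X7.350 Y9.476
G1 X0.000 Y9.476
G1 X0.000 Y0.000
M2 ; end

The solid is a rectangular box, roughly 7.35 × 9.48 mm footprint and 24.2 mm tall. Slicing at Δz = 3.460 mm — 7 equal slices spanning the solid's height, so layer i sits at z = i·h/7 — gives 7 non-empty perimeters. Each is a 4-segment closed polygon; G0 lifts to the layer z and rapids to the start vertex, then G1 traces the edges.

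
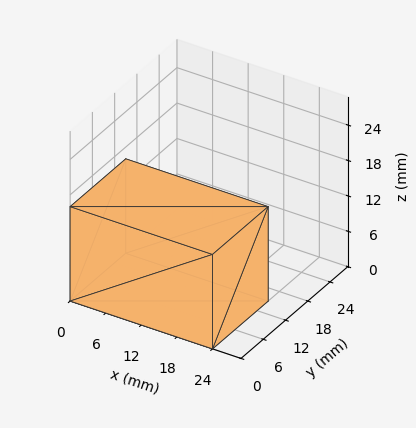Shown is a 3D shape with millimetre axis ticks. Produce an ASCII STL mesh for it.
Reading the render: the shape is a rectangular box, roughly 24 × 15 mm footprint and 16 mm tall (dimensions read to the nearest mm from the axis ticks). For the STL, each face is triangulated and given an outward normal.

solid part
  facet normal 0.0000 0.0000 -1.0000
    outer loop
      vertex 24.00 15.00 0.00
      vertex 24.00 0.00 0.00
      vertex 0.00 0.00 0.00
    endloop
  endfacet
  facet normal 0.0000 0.0000 -1.0000
    outer loop
      vertex 0.00 15.00 0.00
      vertex 24.00 15.00 0.00
      vertex 0.00 0.00 0.00
    endloop
  endfacet
  facet normal 0.0000 0.0000 1.0000
    outer loop
      vertex 0.00 0.00 16.00
      vertex 24.00 0.00 16.00
      vertex 24.00 15.00 16.00
    endloop
  endfacet
  facet normal 0.0000 0.0000 1.0000
    outer loop
      vertex 0.00 0.00 16.00
      vertex 24.00 15.00 16.00
      vertex 0.00 15.00 16.00
    endloop
  endfacet
  facet normal 0.0000 -1.0000 0.0000
    outer loop
      vertex 0.00 0.00 0.00
      vertex 24.00 0.00 0.00
      vertex 24.00 0.00 16.00
    endloop
  endfacet
  facet normal 0.0000 -1.0000 0.0000
    outer loop
      vertex 0.00 0.00 0.00
      vertex 24.00 0.00 16.00
      vertex 0.00 0.00 16.00
    endloop
  endfacet
  facet normal 0.0000 1.0000 0.0000
    outer loop
      vertex 24.00 15.00 16.00
      vertex 24.00 15.00 0.00
      vertex 0.00 15.00 0.00
    endloop
  endfacet
  facet normal 0.0000 1.0000 0.0000
    outer loop
      vertex 0.00 15.00 16.00
      vertex 24.00 15.00 16.00
      vertex 0.00 15.00 0.00
    endloop
  endfacet
  facet normal -1.0000 0.0000 0.0000
    outer loop
      vertex 0.00 15.00 16.00
      vertex 0.00 15.00 0.00
      vertex 0.00 0.00 0.00
    endloop
  endfacet
  facet normal -1.0000 0.0000 0.0000
    outer loop
      vertex 0.00 0.00 16.00
      vertex 0.00 15.00 16.00
      vertex 0.00 0.00 0.00
    endloop
  endfacet
  facet normal 1.0000 0.0000 0.0000
    outer loop
      vertex 24.00 0.00 0.00
      vertex 24.00 15.00 0.00
      vertex 24.00 15.00 16.00
    endloop
  endfacet
  facet normal 1.0000 0.0000 0.0000
    outer loop
      vertex 24.00 0.00 0.00
      vertex 24.00 15.00 16.00
      vertex 24.00 0.00 16.00
    endloop
  endfacet
endsolid part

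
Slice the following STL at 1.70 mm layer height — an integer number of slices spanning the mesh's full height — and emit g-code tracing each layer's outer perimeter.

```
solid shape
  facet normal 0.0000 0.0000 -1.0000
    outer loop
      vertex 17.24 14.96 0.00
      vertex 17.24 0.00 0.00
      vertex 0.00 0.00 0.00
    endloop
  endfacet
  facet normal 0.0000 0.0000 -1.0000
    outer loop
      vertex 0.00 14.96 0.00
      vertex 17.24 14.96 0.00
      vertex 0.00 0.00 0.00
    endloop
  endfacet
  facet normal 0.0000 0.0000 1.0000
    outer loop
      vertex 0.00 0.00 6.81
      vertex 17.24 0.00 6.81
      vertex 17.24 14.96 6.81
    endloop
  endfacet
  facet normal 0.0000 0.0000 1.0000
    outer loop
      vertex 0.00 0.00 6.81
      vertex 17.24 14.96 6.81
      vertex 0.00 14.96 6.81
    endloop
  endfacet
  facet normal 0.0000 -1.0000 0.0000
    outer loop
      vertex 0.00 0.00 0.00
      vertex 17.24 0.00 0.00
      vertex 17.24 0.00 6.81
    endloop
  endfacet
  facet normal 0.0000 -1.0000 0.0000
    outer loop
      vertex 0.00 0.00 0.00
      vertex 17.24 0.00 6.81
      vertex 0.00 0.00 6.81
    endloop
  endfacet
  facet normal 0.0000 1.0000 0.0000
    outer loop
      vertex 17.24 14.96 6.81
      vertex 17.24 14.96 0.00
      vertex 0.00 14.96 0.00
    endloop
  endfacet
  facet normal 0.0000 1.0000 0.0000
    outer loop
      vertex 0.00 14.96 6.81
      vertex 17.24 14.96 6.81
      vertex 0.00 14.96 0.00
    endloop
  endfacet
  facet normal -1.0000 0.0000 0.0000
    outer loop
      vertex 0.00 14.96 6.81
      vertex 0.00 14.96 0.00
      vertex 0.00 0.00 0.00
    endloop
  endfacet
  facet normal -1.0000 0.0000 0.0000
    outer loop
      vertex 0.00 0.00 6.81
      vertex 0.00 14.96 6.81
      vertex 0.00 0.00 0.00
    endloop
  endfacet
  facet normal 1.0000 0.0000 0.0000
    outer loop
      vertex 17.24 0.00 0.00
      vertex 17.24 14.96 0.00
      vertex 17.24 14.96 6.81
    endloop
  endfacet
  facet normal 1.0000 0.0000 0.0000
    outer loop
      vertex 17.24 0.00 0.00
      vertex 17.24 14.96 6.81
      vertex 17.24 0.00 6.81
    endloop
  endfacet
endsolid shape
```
; perimeter-only toolpath
G21 ; units = mm
G90 ; absolute positioning
G28 ; home
; layer 1
G0 Z1.70
G0 X0.00 Y0.00
G1 X17.24 Y0.00
G1 X17.24 Y14.96
G1 X0.00 Y14.96
G1 X0.00 Y0.00
; layer 2
G0 Z3.40
G0 X0.00 Y0.00
G1 X17.24 Y0.00
G1 X17.24 Y14.96
G1 X0.00 Y14.96
G1 X0.00 Y0.00
; layer 3
G0 Z5.11
G0 X0.00 Y0.00
G1 X17.24 Y0.00
G1 X17.24 Y14.96
G1 X0.00 Y14.96
G1 X0.00 Y0.00
; layer 4
G0 Z6.81
G0 X0.00 Y0.00
G1 X17.24 Y0.00
G1 X17.24 Y14.96
G1 X0.00 Y14.96
G1 X0.00 Y0.00
M2 ; end

The solid is a rectangular box, roughly 17.2 × 15 mm footprint and 6.81 mm tall. Slicing at Δz = 1.70 mm — 4 equal slices spanning the solid's height, so layer i sits at z = i·h/4 — gives 4 non-empty perimeters. Each is a 4-segment closed polygon; G0 lifts to the layer z and rapids to the start vertex, then G1 traces the edges.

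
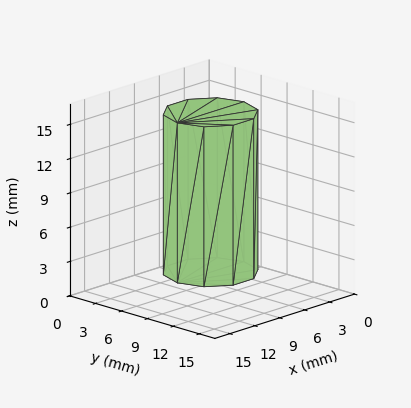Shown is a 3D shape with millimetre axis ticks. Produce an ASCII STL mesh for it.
Reading the render: the shape is a regular 10-sided prism (a cylinder approximated with 10 flat sides), circumscribed radius ≈ 4 mm, height ≈ 14 mm (dimensions read to the nearest mm from the axis ticks). For the STL, each face is triangulated and given an outward normal.

solid part
  facet normal 0.0000 0.0000 -1.0000
    outer loop
      vertex 5.24 7.80 0.00
      vertex 7.24 6.35 0.00
      vertex 8.00 4.00 0.00
    endloop
  endfacet
  facet normal 0.0000 0.0000 -1.0000
    outer loop
      vertex 2.76 7.80 0.00
      vertex 5.24 7.80 0.00
      vertex 8.00 4.00 0.00
    endloop
  endfacet
  facet normal 0.0000 0.0000 -1.0000
    outer loop
      vertex 0.76 6.35 0.00
      vertex 2.76 7.80 0.00
      vertex 8.00 4.00 0.00
    endloop
  endfacet
  facet normal 0.0000 0.0000 -1.0000
    outer loop
      vertex 0.00 4.00 0.00
      vertex 0.76 6.35 0.00
      vertex 8.00 4.00 0.00
    endloop
  endfacet
  facet normal 0.0000 0.0000 -1.0000
    outer loop
      vertex 0.76 1.65 0.00
      vertex 0.00 4.00 0.00
      vertex 8.00 4.00 0.00
    endloop
  endfacet
  facet normal 0.0000 0.0000 -1.0000
    outer loop
      vertex 2.76 0.20 0.00
      vertex 0.76 1.65 0.00
      vertex 8.00 4.00 0.00
    endloop
  endfacet
  facet normal 0.0000 0.0000 -1.0000
    outer loop
      vertex 5.24 0.20 0.00
      vertex 2.76 0.20 0.00
      vertex 8.00 4.00 0.00
    endloop
  endfacet
  facet normal 0.0000 0.0000 -1.0000
    outer loop
      vertex 7.24 1.65 0.00
      vertex 5.24 0.20 0.00
      vertex 8.00 4.00 0.00
    endloop
  endfacet
  facet normal 0.0000 0.0000 1.0000
    outer loop
      vertex 8.00 4.00 14.00
      vertex 7.24 6.35 14.00
      vertex 5.24 7.80 14.00
    endloop
  endfacet
  facet normal 0.0000 0.0000 1.0000
    outer loop
      vertex 8.00 4.00 14.00
      vertex 5.24 7.80 14.00
      vertex 2.76 7.80 14.00
    endloop
  endfacet
  facet normal 0.0000 0.0000 1.0000
    outer loop
      vertex 8.00 4.00 14.00
      vertex 2.76 7.80 14.00
      vertex 0.76 6.35 14.00
    endloop
  endfacet
  facet normal 0.0000 0.0000 1.0000
    outer loop
      vertex 8.00 4.00 14.00
      vertex 0.76 6.35 14.00
      vertex 0.00 4.00 14.00
    endloop
  endfacet
  facet normal 0.0000 0.0000 1.0000
    outer loop
      vertex 8.00 4.00 14.00
      vertex 0.00 4.00 14.00
      vertex 0.76 1.65 14.00
    endloop
  endfacet
  facet normal 0.0000 0.0000 1.0000
    outer loop
      vertex 8.00 4.00 14.00
      vertex 0.76 1.65 14.00
      vertex 2.76 0.20 14.00
    endloop
  endfacet
  facet normal 0.0000 0.0000 1.0000
    outer loop
      vertex 8.00 4.00 14.00
      vertex 2.76 0.20 14.00
      vertex 5.24 0.20 14.00
    endloop
  endfacet
  facet normal 0.0000 0.0000 1.0000
    outer loop
      vertex 8.00 4.00 14.00
      vertex 5.24 0.20 14.00
      vertex 7.24 1.65 14.00
    endloop
  endfacet
  facet normal 0.9515 0.3077 0.0000
    outer loop
      vertex 8.00 4.00 0.00
      vertex 7.24 6.35 0.00
      vertex 7.24 6.35 14.00
    endloop
  endfacet
  facet normal 0.9515 0.3077 0.0000
    outer loop
      vertex 8.00 4.00 0.00
      vertex 7.24 6.35 14.00
      vertex 8.00 4.00 14.00
    endloop
  endfacet
  facet normal 0.5870 0.8096 0.0000
    outer loop
      vertex 7.24 6.35 0.00
      vertex 5.24 7.80 0.00
      vertex 5.24 7.80 14.00
    endloop
  endfacet
  facet normal 0.5870 0.8096 0.0000
    outer loop
      vertex 7.24 6.35 0.00
      vertex 5.24 7.80 14.00
      vertex 7.24 6.35 14.00
    endloop
  endfacet
  facet normal 0.0000 1.0000 0.0000
    outer loop
      vertex 5.24 7.80 0.00
      vertex 2.76 7.80 0.00
      vertex 2.76 7.80 14.00
    endloop
  endfacet
  facet normal 0.0000 1.0000 0.0000
    outer loop
      vertex 5.24 7.80 0.00
      vertex 2.76 7.80 14.00
      vertex 5.24 7.80 14.00
    endloop
  endfacet
  facet normal -0.5870 0.8096 0.0000
    outer loop
      vertex 2.76 7.80 0.00
      vertex 0.76 6.35 0.00
      vertex 0.76 6.35 14.00
    endloop
  endfacet
  facet normal -0.5870 0.8096 0.0000
    outer loop
      vertex 2.76 7.80 0.00
      vertex 0.76 6.35 14.00
      vertex 2.76 7.80 14.00
    endloop
  endfacet
  facet normal -0.9515 0.3077 0.0000
    outer loop
      vertex 0.76 6.35 0.00
      vertex 0.00 4.00 0.00
      vertex 0.00 4.00 14.00
    endloop
  endfacet
  facet normal -0.9515 0.3077 0.0000
    outer loop
      vertex 0.76 6.35 0.00
      vertex 0.00 4.00 14.00
      vertex 0.76 6.35 14.00
    endloop
  endfacet
  facet normal -0.9515 -0.3077 0.0000
    outer loop
      vertex 0.00 4.00 0.00
      vertex 0.76 1.65 0.00
      vertex 0.76 1.65 14.00
    endloop
  endfacet
  facet normal -0.9515 -0.3077 0.0000
    outer loop
      vertex 0.00 4.00 0.00
      vertex 0.76 1.65 14.00
      vertex 0.00 4.00 14.00
    endloop
  endfacet
  facet normal -0.5870 -0.8096 0.0000
    outer loop
      vertex 0.76 1.65 0.00
      vertex 2.76 0.20 0.00
      vertex 2.76 0.20 14.00
    endloop
  endfacet
  facet normal -0.5870 -0.8096 0.0000
    outer loop
      vertex 0.76 1.65 0.00
      vertex 2.76 0.20 14.00
      vertex 0.76 1.65 14.00
    endloop
  endfacet
  facet normal 0.0000 -1.0000 0.0000
    outer loop
      vertex 2.76 0.20 0.00
      vertex 5.24 0.20 0.00
      vertex 5.24 0.20 14.00
    endloop
  endfacet
  facet normal 0.0000 -1.0000 0.0000
    outer loop
      vertex 2.76 0.20 0.00
      vertex 5.24 0.20 14.00
      vertex 2.76 0.20 14.00
    endloop
  endfacet
  facet normal 0.5870 -0.8096 0.0000
    outer loop
      vertex 5.24 0.20 0.00
      vertex 7.24 1.65 0.00
      vertex 7.24 1.65 14.00
    endloop
  endfacet
  facet normal 0.5870 -0.8096 0.0000
    outer loop
      vertex 5.24 0.20 0.00
      vertex 7.24 1.65 14.00
      vertex 5.24 0.20 14.00
    endloop
  endfacet
  facet normal 0.9515 -0.3077 0.0000
    outer loop
      vertex 7.24 1.65 0.00
      vertex 8.00 4.00 0.00
      vertex 8.00 4.00 14.00
    endloop
  endfacet
  facet normal 0.9515 -0.3077 0.0000
    outer loop
      vertex 7.24 1.65 0.00
      vertex 8.00 4.00 14.00
      vertex 7.24 1.65 14.00
    endloop
  endfacet
endsolid part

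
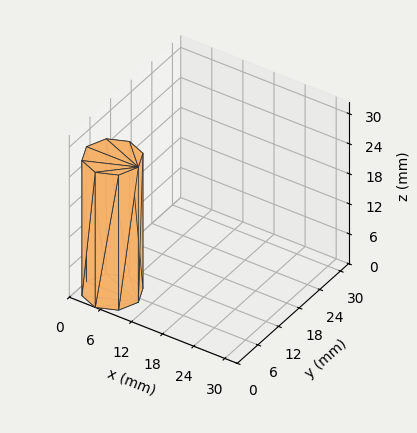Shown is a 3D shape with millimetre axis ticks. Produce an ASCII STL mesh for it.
Reading the render: the shape is a regular 8-sided prism (a cylinder approximated with 8 flat sides), circumscribed radius ≈ 5 mm, height ≈ 27 mm (dimensions read to the nearest mm from the axis ticks). For the STL, each face is triangulated and given an outward normal.

solid part
  facet normal 0.0000 0.0000 -1.0000
    outer loop
      vertex 5.000 10.000 0.000
      vertex 8.536 8.536 0.000
      vertex 10.000 5.000 0.000
    endloop
  endfacet
  facet normal 0.0000 0.0000 -1.0000
    outer loop
      vertex 1.464 8.536 0.000
      vertex 5.000 10.000 0.000
      vertex 10.000 5.000 0.000
    endloop
  endfacet
  facet normal 0.0000 0.0000 -1.0000
    outer loop
      vertex 0.000 5.000 0.000
      vertex 1.464 8.536 0.000
      vertex 10.000 5.000 0.000
    endloop
  endfacet
  facet normal 0.0000 0.0000 -1.0000
    outer loop
      vertex 1.464 1.464 0.000
      vertex 0.000 5.000 0.000
      vertex 10.000 5.000 0.000
    endloop
  endfacet
  facet normal 0.0000 0.0000 -1.0000
    outer loop
      vertex 5.000 0.000 0.000
      vertex 1.464 1.464 0.000
      vertex 10.000 5.000 0.000
    endloop
  endfacet
  facet normal 0.0000 0.0000 -1.0000
    outer loop
      vertex 8.536 1.464 0.000
      vertex 5.000 0.000 0.000
      vertex 10.000 5.000 0.000
    endloop
  endfacet
  facet normal 0.0000 0.0000 1.0000
    outer loop
      vertex 10.000 5.000 27.000
      vertex 8.536 8.536 27.000
      vertex 5.000 10.000 27.000
    endloop
  endfacet
  facet normal 0.0000 0.0000 1.0000
    outer loop
      vertex 10.000 5.000 27.000
      vertex 5.000 10.000 27.000
      vertex 1.464 8.536 27.000
    endloop
  endfacet
  facet normal 0.0000 0.0000 1.0000
    outer loop
      vertex 10.000 5.000 27.000
      vertex 1.464 8.536 27.000
      vertex 0.000 5.000 27.000
    endloop
  endfacet
  facet normal 0.0000 0.0000 1.0000
    outer loop
      vertex 10.000 5.000 27.000
      vertex 0.000 5.000 27.000
      vertex 1.464 1.464 27.000
    endloop
  endfacet
  facet normal 0.0000 0.0000 1.0000
    outer loop
      vertex 10.000 5.000 27.000
      vertex 1.464 1.464 27.000
      vertex 5.000 0.000 27.000
    endloop
  endfacet
  facet normal 0.0000 0.0000 1.0000
    outer loop
      vertex 10.000 5.000 27.000
      vertex 5.000 0.000 27.000
      vertex 8.536 1.464 27.000
    endloop
  endfacet
  facet normal 0.9239 0.3825 0.0000
    outer loop
      vertex 10.000 5.000 0.000
      vertex 8.536 8.536 0.000
      vertex 8.536 8.536 27.000
    endloop
  endfacet
  facet normal 0.9239 0.3825 0.0000
    outer loop
      vertex 10.000 5.000 0.000
      vertex 8.536 8.536 27.000
      vertex 10.000 5.000 27.000
    endloop
  endfacet
  facet normal 0.3825 0.9239 0.0000
    outer loop
      vertex 8.536 8.536 0.000
      vertex 5.000 10.000 0.000
      vertex 5.000 10.000 27.000
    endloop
  endfacet
  facet normal 0.3825 0.9239 0.0000
    outer loop
      vertex 8.536 8.536 0.000
      vertex 5.000 10.000 27.000
      vertex 8.536 8.536 27.000
    endloop
  endfacet
  facet normal -0.3825 0.9239 0.0000
    outer loop
      vertex 5.000 10.000 0.000
      vertex 1.464 8.536 0.000
      vertex 1.464 8.536 27.000
    endloop
  endfacet
  facet normal -0.3825 0.9239 0.0000
    outer loop
      vertex 5.000 10.000 0.000
      vertex 1.464 8.536 27.000
      vertex 5.000 10.000 27.000
    endloop
  endfacet
  facet normal -0.9239 0.3825 0.0000
    outer loop
      vertex 1.464 8.536 0.000
      vertex 0.000 5.000 0.000
      vertex 0.000 5.000 27.000
    endloop
  endfacet
  facet normal -0.9239 0.3825 0.0000
    outer loop
      vertex 1.464 8.536 0.000
      vertex 0.000 5.000 27.000
      vertex 1.464 8.536 27.000
    endloop
  endfacet
  facet normal -0.9239 -0.3825 0.0000
    outer loop
      vertex 0.000 5.000 0.000
      vertex 1.464 1.464 0.000
      vertex 1.464 1.464 27.000
    endloop
  endfacet
  facet normal -0.9239 -0.3825 0.0000
    outer loop
      vertex 0.000 5.000 0.000
      vertex 1.464 1.464 27.000
      vertex 0.000 5.000 27.000
    endloop
  endfacet
  facet normal -0.3825 -0.9239 0.0000
    outer loop
      vertex 1.464 1.464 0.000
      vertex 5.000 0.000 0.000
      vertex 5.000 0.000 27.000
    endloop
  endfacet
  facet normal -0.3825 -0.9239 0.0000
    outer loop
      vertex 1.464 1.464 0.000
      vertex 5.000 0.000 27.000
      vertex 1.464 1.464 27.000
    endloop
  endfacet
  facet normal 0.3825 -0.9239 0.0000
    outer loop
      vertex 5.000 0.000 0.000
      vertex 8.536 1.464 0.000
      vertex 8.536 1.464 27.000
    endloop
  endfacet
  facet normal 0.3825 -0.9239 0.0000
    outer loop
      vertex 5.000 0.000 0.000
      vertex 8.536 1.464 27.000
      vertex 5.000 0.000 27.000
    endloop
  endfacet
  facet normal 0.9239 -0.3825 0.0000
    outer loop
      vertex 8.536 1.464 0.000
      vertex 10.000 5.000 0.000
      vertex 10.000 5.000 27.000
    endloop
  endfacet
  facet normal 0.9239 -0.3825 0.0000
    outer loop
      vertex 8.536 1.464 0.000
      vertex 10.000 5.000 27.000
      vertex 8.536 1.464 27.000
    endloop
  endfacet
endsolid part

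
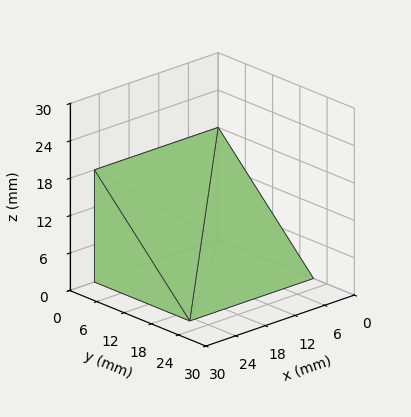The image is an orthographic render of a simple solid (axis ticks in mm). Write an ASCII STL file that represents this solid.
Reading the render: the shape is a wedge (ramp): 25 × 21 mm base, rising to 18 mm along the y=0 edge and sloping linearly to z=0 at y=21 (dimensions read to the nearest mm from the axis ticks). For the STL, each face is triangulated and given an outward normal.

solid part
  facet normal 0.0000 0.0000 -1.0000
    outer loop
      vertex 25.00 21.00 0.00
      vertex 25.00 0.00 0.00
      vertex 0.00 0.00 0.00
    endloop
  endfacet
  facet normal 0.0000 0.0000 -1.0000
    outer loop
      vertex 0.00 21.00 0.00
      vertex 25.00 21.00 0.00
      vertex 0.00 0.00 0.00
    endloop
  endfacet
  facet normal 0.0000 -1.0000 0.0000
    outer loop
      vertex 0.00 0.00 0.00
      vertex 25.00 0.00 0.00
      vertex 25.00 0.00 18.00
    endloop
  endfacet
  facet normal 0.0000 -1.0000 0.0000
    outer loop
      vertex 0.00 0.00 0.00
      vertex 25.00 0.00 18.00
      vertex 0.00 0.00 18.00
    endloop
  endfacet
  facet normal 0.0000 0.6508 0.7593
    outer loop
      vertex 0.00 0.00 18.00
      vertex 25.00 0.00 18.00
      vertex 25.00 21.00 0.00
    endloop
  endfacet
  facet normal 0.0000 0.6508 0.7593
    outer loop
      vertex 0.00 0.00 18.00
      vertex 25.00 21.00 0.00
      vertex 0.00 21.00 0.00
    endloop
  endfacet
  facet normal -1.0000 0.0000 0.0000
    outer loop
      vertex 0.00 0.00 18.00
      vertex 0.00 21.00 0.00
      vertex 0.00 0.00 0.00
    endloop
  endfacet
  facet normal 1.0000 0.0000 0.0000
    outer loop
      vertex 25.00 0.00 0.00
      vertex 25.00 21.00 0.00
      vertex 25.00 0.00 18.00
    endloop
  endfacet
endsolid part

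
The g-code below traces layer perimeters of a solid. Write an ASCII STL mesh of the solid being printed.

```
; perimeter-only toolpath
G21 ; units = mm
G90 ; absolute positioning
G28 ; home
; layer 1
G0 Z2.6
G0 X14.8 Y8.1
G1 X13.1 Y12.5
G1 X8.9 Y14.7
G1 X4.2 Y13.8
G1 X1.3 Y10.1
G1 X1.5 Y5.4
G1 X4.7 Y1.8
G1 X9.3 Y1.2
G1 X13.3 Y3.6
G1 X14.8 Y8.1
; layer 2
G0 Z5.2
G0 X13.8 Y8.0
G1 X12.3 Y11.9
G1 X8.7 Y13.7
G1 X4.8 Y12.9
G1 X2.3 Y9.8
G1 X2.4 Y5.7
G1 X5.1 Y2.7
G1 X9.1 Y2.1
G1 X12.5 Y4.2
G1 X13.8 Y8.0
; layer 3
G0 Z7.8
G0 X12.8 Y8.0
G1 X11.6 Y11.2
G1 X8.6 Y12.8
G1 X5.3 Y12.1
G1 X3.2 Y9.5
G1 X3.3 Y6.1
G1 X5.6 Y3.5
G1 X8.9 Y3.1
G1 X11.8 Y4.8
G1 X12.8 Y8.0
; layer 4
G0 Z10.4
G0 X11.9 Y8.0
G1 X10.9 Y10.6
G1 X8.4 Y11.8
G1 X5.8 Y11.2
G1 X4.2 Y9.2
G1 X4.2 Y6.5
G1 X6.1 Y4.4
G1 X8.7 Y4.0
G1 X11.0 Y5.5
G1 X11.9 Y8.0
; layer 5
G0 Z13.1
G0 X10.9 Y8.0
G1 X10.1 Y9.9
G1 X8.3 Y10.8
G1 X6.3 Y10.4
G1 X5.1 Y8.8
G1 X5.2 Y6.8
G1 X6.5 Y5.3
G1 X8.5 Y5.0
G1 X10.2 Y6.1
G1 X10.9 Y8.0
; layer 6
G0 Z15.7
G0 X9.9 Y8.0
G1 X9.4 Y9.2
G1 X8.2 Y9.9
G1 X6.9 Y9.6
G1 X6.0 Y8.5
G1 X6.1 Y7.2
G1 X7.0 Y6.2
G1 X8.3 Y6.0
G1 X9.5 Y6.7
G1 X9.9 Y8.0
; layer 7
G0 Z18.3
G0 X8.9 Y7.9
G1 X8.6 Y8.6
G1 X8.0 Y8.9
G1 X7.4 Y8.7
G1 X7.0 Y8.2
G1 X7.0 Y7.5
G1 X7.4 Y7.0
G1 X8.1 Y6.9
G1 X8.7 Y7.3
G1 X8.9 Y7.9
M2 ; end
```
solid part
  facet normal 0.0000 0.0000 -1.0000
    outer loop
      vertex 9.0 15.7 0.0
      vertex 13.8 13.2 0.0
      vertex 15.8 8.1 0.0
    endloop
  endfacet
  facet normal 0.0000 0.0000 -1.0000
    outer loop
      vertex 3.7 14.6 0.0
      vertex 9.0 15.7 0.0
      vertex 15.8 8.1 0.0
    endloop
  endfacet
  facet normal 0.0000 0.0000 -1.0000
    outer loop
      vertex 0.4 10.4 0.0
      vertex 3.7 14.6 0.0
      vertex 15.8 8.1 0.0
    endloop
  endfacet
  facet normal 0.0000 0.0000 -1.0000
    outer loop
      vertex 0.6 5.0 0.0
      vertex 0.4 10.4 0.0
      vertex 15.8 8.1 0.0
    endloop
  endfacet
  facet normal 0.0000 0.0000 -1.0000
    outer loop
      vertex 4.2 0.9 0.0
      vertex 0.6 5.0 0.0
      vertex 15.8 8.1 0.0
    endloop
  endfacet
  facet normal 0.0000 0.0000 -1.0000
    outer loop
      vertex 9.5 0.2 0.0
      vertex 4.2 0.9 0.0
      vertex 15.8 8.1 0.0
    endloop
  endfacet
  facet normal 0.0000 0.0000 -1.0000
    outer loop
      vertex 14.1 3.0 0.0
      vertex 9.5 0.2 0.0
      vertex 15.8 8.1 0.0
    endloop
  endfacet
  facet normal 0.8772 0.3440 0.3349
    outer loop
      vertex 15.8 8.1 0.0
      vertex 13.8 13.2 0.0
      vertex 7.9 7.9 20.9
    endloop
  endfacet
  facet normal 0.4353 0.8357 0.3348
    outer loop
      vertex 13.8 13.2 0.0
      vertex 9.0 15.7 0.0
      vertex 7.9 7.9 20.9
    endloop
  endfacet
  facet normal -0.1915 0.9228 0.3343
    outer loop
      vertex 9.0 15.7 0.0
      vertex 3.7 14.6 0.0
      vertex 7.9 7.9 20.9
    endloop
  endfacet
  facet normal -0.7408 0.5820 0.3354
    outer loop
      vertex 3.7 14.6 0.0
      vertex 0.4 10.4 0.0
      vertex 7.9 7.9 20.9
    endloop
  endfacet
  facet normal -0.9420 -0.0349 0.3339
    outer loop
      vertex 0.4 10.4 0.0
      vertex 0.6 5.0 0.0
      vertex 7.9 7.9 20.9
    endloop
  endfacet
  facet normal -0.7084 -0.6220 0.3337
    outer loop
      vertex 0.6 5.0 0.0
      vertex 4.2 0.9 0.0
      vertex 7.9 7.9 20.9
    endloop
  endfacet
  facet normal -0.1234 -0.9342 0.3347
    outer loop
      vertex 4.2 0.9 0.0
      vertex 9.5 0.2 0.0
      vertex 7.9 7.9 20.9
    endloop
  endfacet
  facet normal 0.4901 -0.8051 0.3341
    outer loop
      vertex 9.5 0.2 0.0
      vertex 14.1 3.0 0.0
      vertex 7.9 7.9 20.9
    endloop
  endfacet
  facet normal 0.8939 -0.2980 0.3350
    outer loop
      vertex 14.1 3.0 0.0
      vertex 15.8 8.1 0.0
      vertex 7.9 7.9 20.9
    endloop
  endfacet
endsolid part

The G0 Z moves step by Δz≈2.6 mm. The G1 loops shrink linearly with z, so the solid tapers from its base footprint up to z≈20.9. Closing with a flat bottom cap and the tapered top and triangulating gives 16 facets — a regular 9-sided pyramid, base circumscribed radius ≈ 7.9 mm, apex at z ≈ 20.9 mm.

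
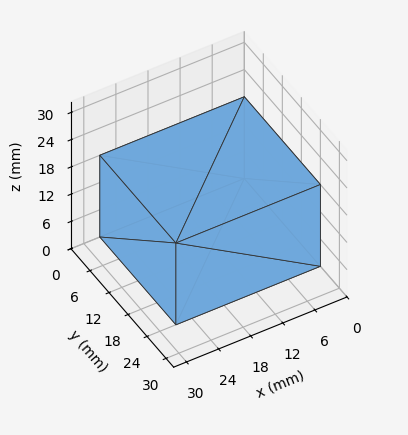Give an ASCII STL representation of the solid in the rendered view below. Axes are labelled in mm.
Reading the render: the shape is a rectangular box, roughly 27 × 24 mm footprint and 18 mm tall (dimensions read to the nearest mm from the axis ticks). For the STL, each face is triangulated and given an outward normal.

solid part
  facet normal 0.0000 0.0000 -1.0000
    outer loop
      vertex 27.00 24.00 0.00
      vertex 27.00 0.00 0.00
      vertex 0.00 0.00 0.00
    endloop
  endfacet
  facet normal 0.0000 0.0000 -1.0000
    outer loop
      vertex 0.00 24.00 0.00
      vertex 27.00 24.00 0.00
      vertex 0.00 0.00 0.00
    endloop
  endfacet
  facet normal 0.0000 0.0000 1.0000
    outer loop
      vertex 0.00 0.00 18.00
      vertex 27.00 0.00 18.00
      vertex 27.00 24.00 18.00
    endloop
  endfacet
  facet normal 0.0000 0.0000 1.0000
    outer loop
      vertex 0.00 0.00 18.00
      vertex 27.00 24.00 18.00
      vertex 0.00 24.00 18.00
    endloop
  endfacet
  facet normal 0.0000 -1.0000 0.0000
    outer loop
      vertex 0.00 0.00 0.00
      vertex 27.00 0.00 0.00
      vertex 27.00 0.00 18.00
    endloop
  endfacet
  facet normal 0.0000 -1.0000 0.0000
    outer loop
      vertex 0.00 0.00 0.00
      vertex 27.00 0.00 18.00
      vertex 0.00 0.00 18.00
    endloop
  endfacet
  facet normal 0.0000 1.0000 0.0000
    outer loop
      vertex 27.00 24.00 18.00
      vertex 27.00 24.00 0.00
      vertex 0.00 24.00 0.00
    endloop
  endfacet
  facet normal 0.0000 1.0000 0.0000
    outer loop
      vertex 0.00 24.00 18.00
      vertex 27.00 24.00 18.00
      vertex 0.00 24.00 0.00
    endloop
  endfacet
  facet normal -1.0000 0.0000 0.0000
    outer loop
      vertex 0.00 24.00 18.00
      vertex 0.00 24.00 0.00
      vertex 0.00 0.00 0.00
    endloop
  endfacet
  facet normal -1.0000 0.0000 0.0000
    outer loop
      vertex 0.00 0.00 18.00
      vertex 0.00 24.00 18.00
      vertex 0.00 0.00 0.00
    endloop
  endfacet
  facet normal 1.0000 0.0000 0.0000
    outer loop
      vertex 27.00 0.00 0.00
      vertex 27.00 24.00 0.00
      vertex 27.00 24.00 18.00
    endloop
  endfacet
  facet normal 1.0000 0.0000 0.0000
    outer loop
      vertex 27.00 0.00 0.00
      vertex 27.00 24.00 18.00
      vertex 27.00 0.00 18.00
    endloop
  endfacet
endsolid part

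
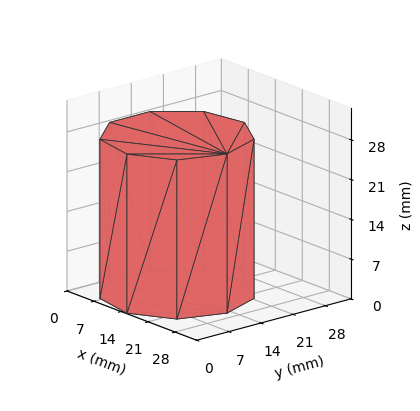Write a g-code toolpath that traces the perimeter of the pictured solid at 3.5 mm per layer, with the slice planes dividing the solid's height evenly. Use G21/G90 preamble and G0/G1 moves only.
Reading the render: the shape is a regular 9-sided prism (a cylinder approximated with 9 flat sides), circumscribed radius ≈ 13 mm, height ≈ 28 mm (dimensions read to the nearest mm from the axis ticks). For the g-code, the solid's height is divided into equal slices at the stated Δz and each level perimeter traced with G1 moves after a G0 lift.

; perimeter-only toolpath
G21 ; units = mm
G90 ; absolute positioning
G28 ; home
; layer 1
G0 Z3.5
G0 X26.0 Y13.0
G1 X23.0 Y21.4
G1 X15.3 Y25.8
G1 X6.5 Y24.3
G1 X0.8 Y17.4
G1 X0.8 Y8.6
G1 X6.5 Y1.7
G1 X15.3 Y0.2
G1 X23.0 Y4.6
G1 X26.0 Y13.0
; layer 2
G0 Z7.0
G0 X26.0 Y13.0
G1 X23.0 Y21.4
G1 X15.3 Y25.8
G1 X6.5 Y24.3
G1 X0.8 Y17.4
G1 X0.8 Y8.6
G1 X6.5 Y1.7
G1 X15.3 Y0.2
G1 X23.0 Y4.6
G1 X26.0 Y13.0
; layer 3
G0 Z10.5
G0 X26.0 Y13.0
G1 X23.0 Y21.4
G1 X15.3 Y25.8
G1 X6.5 Y24.3
G1 X0.8 Y17.4
G1 X0.8 Y8.6
G1 X6.5 Y1.7
G1 X15.3 Y0.2
G1 X23.0 Y4.6
G1 X26.0 Y13.0
; layer 4
G0 Z14.0
G0 X26.0 Y13.0
G1 X23.0 Y21.4
G1 X15.3 Y25.8
G1 X6.5 Y24.3
G1 X0.8 Y17.4
G1 X0.8 Y8.6
G1 X6.5 Y1.7
G1 X15.3 Y0.2
G1 X23.0 Y4.6
G1 X26.0 Y13.0
; layer 5
G0 Z17.5
G0 X26.0 Y13.0
G1 X23.0 Y21.4
G1 X15.3 Y25.8
G1 X6.5 Y24.3
G1 X0.8 Y17.4
G1 X0.8 Y8.6
G1 X6.5 Y1.7
G1 X15.3 Y0.2
G1 X23.0 Y4.6
G1 X26.0 Y13.0
; layer 6
G0 Z21.0
G0 X26.0 Y13.0
G1 X23.0 Y21.4
G1 X15.3 Y25.8
G1 X6.5 Y24.3
G1 X0.8 Y17.4
G1 X0.8 Y8.6
G1 X6.5 Y1.7
G1 X15.3 Y0.2
G1 X23.0 Y4.6
G1 X26.0 Y13.0
; layer 7
G0 Z24.5
G0 X26.0 Y13.0
G1 X23.0 Y21.4
G1 X15.3 Y25.8
G1 X6.5 Y24.3
G1 X0.8 Y17.4
G1 X0.8 Y8.6
G1 X6.5 Y1.7
G1 X15.3 Y0.2
G1 X23.0 Y4.6
G1 X26.0 Y13.0
; layer 8
G0 Z28.0
G0 X26.0 Y13.0
G1 X23.0 Y21.4
G1 X15.3 Y25.8
G1 X6.5 Y24.3
G1 X0.8 Y17.4
G1 X0.8 Y8.6
G1 X6.5 Y1.7
G1 X15.3 Y0.2
G1 X23.0 Y4.6
G1 X26.0 Y13.0
M2 ; end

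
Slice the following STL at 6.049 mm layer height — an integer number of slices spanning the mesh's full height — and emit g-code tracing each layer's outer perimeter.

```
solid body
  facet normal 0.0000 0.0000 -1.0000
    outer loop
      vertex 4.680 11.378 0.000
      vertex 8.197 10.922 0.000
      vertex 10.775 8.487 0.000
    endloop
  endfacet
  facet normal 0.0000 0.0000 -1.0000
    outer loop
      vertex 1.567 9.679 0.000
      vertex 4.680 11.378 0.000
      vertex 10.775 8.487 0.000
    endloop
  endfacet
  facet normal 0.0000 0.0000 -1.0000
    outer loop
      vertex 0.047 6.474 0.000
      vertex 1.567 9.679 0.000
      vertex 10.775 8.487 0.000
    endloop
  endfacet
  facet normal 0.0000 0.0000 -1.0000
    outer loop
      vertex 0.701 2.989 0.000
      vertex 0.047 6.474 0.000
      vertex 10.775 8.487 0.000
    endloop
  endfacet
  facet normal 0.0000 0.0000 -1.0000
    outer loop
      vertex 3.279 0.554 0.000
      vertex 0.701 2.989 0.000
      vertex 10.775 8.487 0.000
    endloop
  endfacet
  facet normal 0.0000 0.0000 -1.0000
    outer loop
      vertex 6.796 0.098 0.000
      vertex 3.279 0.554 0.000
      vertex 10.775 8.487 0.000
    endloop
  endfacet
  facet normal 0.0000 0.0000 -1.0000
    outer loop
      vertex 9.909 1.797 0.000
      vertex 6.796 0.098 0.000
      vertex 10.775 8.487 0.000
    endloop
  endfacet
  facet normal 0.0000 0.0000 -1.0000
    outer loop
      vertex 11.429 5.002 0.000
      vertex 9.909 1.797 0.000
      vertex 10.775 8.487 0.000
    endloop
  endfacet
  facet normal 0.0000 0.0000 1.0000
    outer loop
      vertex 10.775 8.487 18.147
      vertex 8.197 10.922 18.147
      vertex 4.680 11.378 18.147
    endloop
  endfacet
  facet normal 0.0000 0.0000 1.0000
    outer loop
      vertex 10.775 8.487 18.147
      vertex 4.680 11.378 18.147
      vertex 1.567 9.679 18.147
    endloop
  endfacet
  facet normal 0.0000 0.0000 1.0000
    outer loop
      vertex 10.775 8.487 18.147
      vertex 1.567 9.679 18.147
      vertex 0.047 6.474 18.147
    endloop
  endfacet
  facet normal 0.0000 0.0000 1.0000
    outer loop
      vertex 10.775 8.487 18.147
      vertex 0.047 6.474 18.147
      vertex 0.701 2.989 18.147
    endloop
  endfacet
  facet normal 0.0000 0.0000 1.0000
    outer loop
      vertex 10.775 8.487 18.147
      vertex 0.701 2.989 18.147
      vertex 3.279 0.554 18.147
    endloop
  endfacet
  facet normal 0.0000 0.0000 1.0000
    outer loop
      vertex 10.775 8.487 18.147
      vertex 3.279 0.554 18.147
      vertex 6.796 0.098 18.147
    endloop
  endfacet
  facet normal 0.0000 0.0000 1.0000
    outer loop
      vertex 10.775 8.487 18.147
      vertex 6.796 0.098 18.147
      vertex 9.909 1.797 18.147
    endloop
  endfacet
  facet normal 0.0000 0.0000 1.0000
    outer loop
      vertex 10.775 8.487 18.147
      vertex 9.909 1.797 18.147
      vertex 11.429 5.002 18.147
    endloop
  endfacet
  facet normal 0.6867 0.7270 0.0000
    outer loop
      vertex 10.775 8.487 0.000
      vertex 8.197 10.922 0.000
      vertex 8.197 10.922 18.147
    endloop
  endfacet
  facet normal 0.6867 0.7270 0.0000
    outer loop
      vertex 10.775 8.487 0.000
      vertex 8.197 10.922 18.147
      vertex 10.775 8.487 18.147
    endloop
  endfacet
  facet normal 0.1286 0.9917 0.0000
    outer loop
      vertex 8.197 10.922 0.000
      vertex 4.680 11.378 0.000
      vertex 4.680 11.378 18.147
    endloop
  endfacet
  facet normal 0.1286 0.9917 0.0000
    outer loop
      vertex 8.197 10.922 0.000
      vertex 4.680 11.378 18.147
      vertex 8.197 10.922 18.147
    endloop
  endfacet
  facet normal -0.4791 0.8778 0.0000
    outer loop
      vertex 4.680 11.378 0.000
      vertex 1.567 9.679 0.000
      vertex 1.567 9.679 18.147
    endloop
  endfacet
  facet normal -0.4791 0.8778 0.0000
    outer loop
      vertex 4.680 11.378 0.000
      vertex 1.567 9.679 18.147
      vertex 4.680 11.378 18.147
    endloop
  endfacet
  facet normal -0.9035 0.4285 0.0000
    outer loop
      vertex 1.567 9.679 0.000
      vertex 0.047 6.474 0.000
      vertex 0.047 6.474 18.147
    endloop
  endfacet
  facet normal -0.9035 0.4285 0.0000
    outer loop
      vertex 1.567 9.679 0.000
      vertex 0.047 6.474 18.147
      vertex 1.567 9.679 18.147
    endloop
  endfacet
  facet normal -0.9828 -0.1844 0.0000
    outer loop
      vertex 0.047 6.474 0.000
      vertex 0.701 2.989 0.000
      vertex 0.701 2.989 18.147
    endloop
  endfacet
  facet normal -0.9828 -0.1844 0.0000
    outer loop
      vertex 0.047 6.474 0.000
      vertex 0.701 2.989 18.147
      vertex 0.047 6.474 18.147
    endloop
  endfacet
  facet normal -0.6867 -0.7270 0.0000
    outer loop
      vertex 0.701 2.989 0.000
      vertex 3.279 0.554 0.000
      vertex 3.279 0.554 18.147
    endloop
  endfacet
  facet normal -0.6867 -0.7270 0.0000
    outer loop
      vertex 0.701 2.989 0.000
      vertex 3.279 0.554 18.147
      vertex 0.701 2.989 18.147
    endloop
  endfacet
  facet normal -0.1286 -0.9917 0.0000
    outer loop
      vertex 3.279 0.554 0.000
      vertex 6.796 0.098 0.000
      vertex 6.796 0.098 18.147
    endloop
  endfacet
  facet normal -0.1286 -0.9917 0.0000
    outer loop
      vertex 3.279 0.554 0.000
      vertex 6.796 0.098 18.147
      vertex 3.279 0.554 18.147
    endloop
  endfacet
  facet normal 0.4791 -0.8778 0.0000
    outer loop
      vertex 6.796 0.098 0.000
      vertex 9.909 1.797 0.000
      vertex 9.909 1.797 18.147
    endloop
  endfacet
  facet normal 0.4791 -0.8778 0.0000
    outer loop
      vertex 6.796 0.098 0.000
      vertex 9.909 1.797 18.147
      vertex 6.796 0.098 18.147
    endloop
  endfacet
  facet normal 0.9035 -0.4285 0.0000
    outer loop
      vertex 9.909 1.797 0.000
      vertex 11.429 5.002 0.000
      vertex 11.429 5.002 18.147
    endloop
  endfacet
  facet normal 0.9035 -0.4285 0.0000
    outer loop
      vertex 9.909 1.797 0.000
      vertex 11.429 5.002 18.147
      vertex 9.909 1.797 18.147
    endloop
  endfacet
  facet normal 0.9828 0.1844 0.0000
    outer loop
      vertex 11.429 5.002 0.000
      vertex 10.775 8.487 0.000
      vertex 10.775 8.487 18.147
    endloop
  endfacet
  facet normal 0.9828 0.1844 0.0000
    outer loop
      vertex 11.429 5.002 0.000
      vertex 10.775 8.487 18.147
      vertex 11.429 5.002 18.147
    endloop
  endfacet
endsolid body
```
; perimeter-only toolpath
G21 ; units = mm
G90 ; absolute positioning
G28 ; home
; layer 1
G0 Z6.049
G0 X10.775 Y8.487
G1 X8.197 Y10.922
G1 X4.680 Y11.378
G1 X1.567 Y9.679
G1 X0.047 Y6.474
G1 X0.701 Y2.989
G1 X3.279 Y0.554
G1 X6.796 Y0.098
G1 X9.909 Y1.797
G1 X11.429 Y5.002
G1 X10.775 Y8.487
; layer 2
G0 Z12.098
G0 X10.775 Y8.487
G1 X8.197 Y10.922
G1 X4.680 Y11.378
G1 X1.567 Y9.679
G1 X0.047 Y6.474
G1 X0.701 Y2.989
G1 X3.279 Y0.554
G1 X6.796 Y0.098
G1 X9.909 Y1.797
G1 X11.429 Y5.002
G1 X10.775 Y8.487
; layer 3
G0 Z18.147
G0 X10.775 Y8.487
G1 X8.197 Y10.922
G1 X4.680 Y11.378
G1 X1.567 Y9.679
G1 X0.047 Y6.474
G1 X0.701 Y2.989
G1 X3.279 Y0.554
G1 X6.796 Y0.098
G1 X9.909 Y1.797
G1 X11.429 Y5.002
G1 X10.775 Y8.487
M2 ; end

The solid is a regular 10-sided prism (a cylinder approximated with 10 flat sides), circumscribed radius ≈ 5.74 mm, height ≈ 18.1 mm. Slicing at Δz = 6.049 mm — 3 equal slices spanning the solid's height, so layer i sits at z = i·h/3 — gives 3 non-empty perimeters. Each is a 10-segment closed polygon; G0 lifts to the layer z and rapids to the start vertex, then G1 traces the edges.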